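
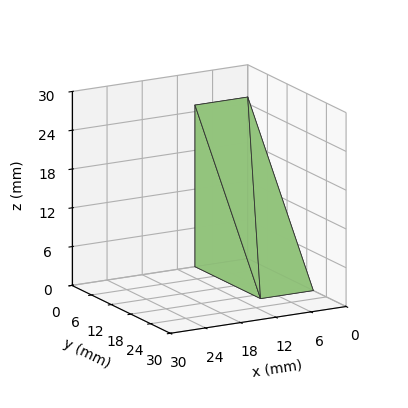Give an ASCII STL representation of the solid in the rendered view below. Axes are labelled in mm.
Reading the render: the shape is a wedge (ramp): 9 × 20 mm base, rising to 25 mm along the y=0 edge and sloping linearly to z=0 at y=20 (dimensions read to the nearest mm from the axis ticks). For the STL, each face is triangulated and given an outward normal.

solid part
  facet normal 0.0000 0.0000 -1.0000
    outer loop
      vertex 9.0 20.0 0.0
      vertex 9.0 0.0 0.0
      vertex 0.0 0.0 0.0
    endloop
  endfacet
  facet normal 0.0000 0.0000 -1.0000
    outer loop
      vertex 0.0 20.0 0.0
      vertex 9.0 20.0 0.0
      vertex 0.0 0.0 0.0
    endloop
  endfacet
  facet normal 0.0000 -1.0000 0.0000
    outer loop
      vertex 0.0 0.0 0.0
      vertex 9.0 0.0 0.0
      vertex 9.0 0.0 25.0
    endloop
  endfacet
  facet normal 0.0000 -1.0000 0.0000
    outer loop
      vertex 0.0 0.0 0.0
      vertex 9.0 0.0 25.0
      vertex 0.0 0.0 25.0
    endloop
  endfacet
  facet normal 0.0000 0.7809 0.6247
    outer loop
      vertex 0.0 0.0 25.0
      vertex 9.0 0.0 25.0
      vertex 9.0 20.0 0.0
    endloop
  endfacet
  facet normal 0.0000 0.7809 0.6247
    outer loop
      vertex 0.0 0.0 25.0
      vertex 9.0 20.0 0.0
      vertex 0.0 20.0 0.0
    endloop
  endfacet
  facet normal -1.0000 0.0000 0.0000
    outer loop
      vertex 0.0 0.0 25.0
      vertex 0.0 20.0 0.0
      vertex 0.0 0.0 0.0
    endloop
  endfacet
  facet normal 1.0000 0.0000 0.0000
    outer loop
      vertex 9.0 0.0 0.0
      vertex 9.0 20.0 0.0
      vertex 9.0 0.0 25.0
    endloop
  endfacet
endsolid part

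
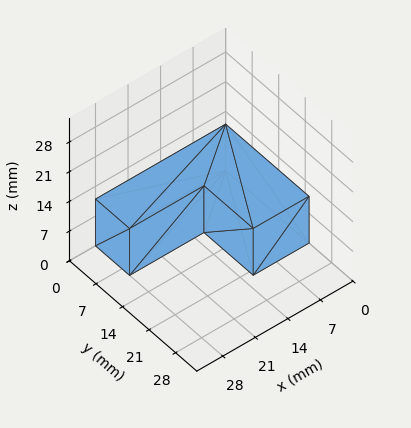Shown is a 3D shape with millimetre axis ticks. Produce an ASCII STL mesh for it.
Reading the render: the shape is an L-shaped prism: outer 28 × 22 mm, arm thicknesses ≈ 9 mm (horizontal) and 12 mm (vertical), extruded 11 mm in z (dimensions read to the nearest mm from the axis ticks). For the STL, each face is triangulated and given an outward normal.

solid part
  facet normal 0.0000 0.0000 -1.0000
    outer loop
      vertex 28.000 9.000 0.000
      vertex 28.000 0.000 0.000
      vertex 0.000 0.000 0.000
    endloop
  endfacet
  facet normal 0.0000 0.0000 -1.0000
    outer loop
      vertex 12.000 9.000 0.000
      vertex 28.000 9.000 0.000
      vertex 0.000 0.000 0.000
    endloop
  endfacet
  facet normal 0.0000 0.0000 -1.0000
    outer loop
      vertex 12.000 22.000 0.000
      vertex 12.000 9.000 0.000
      vertex 0.000 0.000 0.000
    endloop
  endfacet
  facet normal 0.0000 0.0000 -1.0000
    outer loop
      vertex 0.000 22.000 0.000
      vertex 12.000 22.000 0.000
      vertex 0.000 0.000 0.000
    endloop
  endfacet
  facet normal 0.0000 0.0000 1.0000
    outer loop
      vertex 0.000 0.000 11.000
      vertex 28.000 0.000 11.000
      vertex 28.000 9.000 11.000
    endloop
  endfacet
  facet normal 0.0000 0.0000 1.0000
    outer loop
      vertex 0.000 0.000 11.000
      vertex 28.000 9.000 11.000
      vertex 12.000 9.000 11.000
    endloop
  endfacet
  facet normal 0.0000 0.0000 1.0000
    outer loop
      vertex 0.000 0.000 11.000
      vertex 12.000 9.000 11.000
      vertex 12.000 22.000 11.000
    endloop
  endfacet
  facet normal 0.0000 0.0000 1.0000
    outer loop
      vertex 0.000 0.000 11.000
      vertex 12.000 22.000 11.000
      vertex 0.000 22.000 11.000
    endloop
  endfacet
  facet normal 0.0000 -1.0000 0.0000
    outer loop
      vertex 0.000 0.000 0.000
      vertex 28.000 0.000 0.000
      vertex 28.000 0.000 11.000
    endloop
  endfacet
  facet normal 0.0000 -1.0000 0.0000
    outer loop
      vertex 0.000 0.000 0.000
      vertex 28.000 0.000 11.000
      vertex 0.000 0.000 11.000
    endloop
  endfacet
  facet normal 1.0000 0.0000 0.0000
    outer loop
      vertex 28.000 0.000 0.000
      vertex 28.000 9.000 0.000
      vertex 28.000 9.000 11.000
    endloop
  endfacet
  facet normal 1.0000 0.0000 0.0000
    outer loop
      vertex 28.000 0.000 0.000
      vertex 28.000 9.000 11.000
      vertex 28.000 0.000 11.000
    endloop
  endfacet
  facet normal 0.0000 1.0000 0.0000
    outer loop
      vertex 28.000 9.000 0.000
      vertex 12.000 9.000 0.000
      vertex 12.000 9.000 11.000
    endloop
  endfacet
  facet normal 0.0000 1.0000 0.0000
    outer loop
      vertex 28.000 9.000 0.000
      vertex 12.000 9.000 11.000
      vertex 28.000 9.000 11.000
    endloop
  endfacet
  facet normal 1.0000 0.0000 0.0000
    outer loop
      vertex 12.000 9.000 0.000
      vertex 12.000 22.000 0.000
      vertex 12.000 22.000 11.000
    endloop
  endfacet
  facet normal 1.0000 0.0000 0.0000
    outer loop
      vertex 12.000 9.000 0.000
      vertex 12.000 22.000 11.000
      vertex 12.000 9.000 11.000
    endloop
  endfacet
  facet normal 0.0000 1.0000 0.0000
    outer loop
      vertex 12.000 22.000 0.000
      vertex 0.000 22.000 0.000
      vertex 0.000 22.000 11.000
    endloop
  endfacet
  facet normal 0.0000 1.0000 0.0000
    outer loop
      vertex 12.000 22.000 0.000
      vertex 0.000 22.000 11.000
      vertex 12.000 22.000 11.000
    endloop
  endfacet
  facet normal -1.0000 0.0000 0.0000
    outer loop
      vertex 0.000 22.000 0.000
      vertex 0.000 0.000 0.000
      vertex 0.000 0.000 11.000
    endloop
  endfacet
  facet normal -1.0000 0.0000 0.0000
    outer loop
      vertex 0.000 22.000 0.000
      vertex 0.000 0.000 11.000
      vertex 0.000 22.000 11.000
    endloop
  endfacet
endsolid part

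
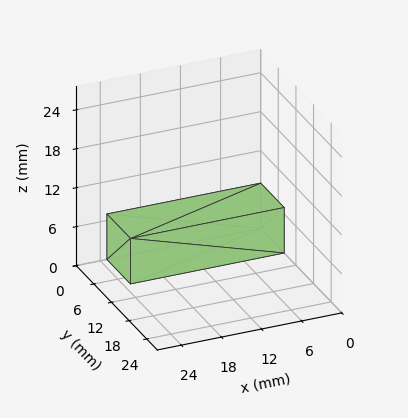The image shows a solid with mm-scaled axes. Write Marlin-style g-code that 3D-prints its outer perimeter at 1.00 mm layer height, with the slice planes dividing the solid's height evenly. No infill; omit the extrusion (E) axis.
Reading the render: the shape is a rectangular box, roughly 23 × 8 mm footprint and 7 mm tall (dimensions read to the nearest mm from the axis ticks). For the g-code, the solid's height is divided into equal slices at the stated Δz and each level perimeter traced with G1 moves after a G0 lift.

; perimeter-only toolpath
G21 ; units = mm
G90 ; absolute positioning
G28 ; home
; layer 1
G0 Z1.00
G0 X0.00 Y0.00
G1 X23.00 Y0.00
G1 X23.00 Y8.00
G1 X0.00 Y8.00
G1 X0.00 Y0.00
; layer 2
G0 Z2.00
G0 X0.00 Y0.00
G1 X23.00 Y0.00
G1 X23.00 Y8.00
G1 X0.00 Y8.00
G1 X0.00 Y0.00
; layer 3
G0 Z3.00
G0 X0.00 Y0.00
G1 X23.00 Y0.00
G1 X23.00 Y8.00
G1 X0.00 Y8.00
G1 X0.00 Y0.00
; layer 4
G0 Z4.00
G0 X0.00 Y0.00
G1 X23.00 Y0.00
G1 X23.00 Y8.00
G1 X0.00 Y8.00
G1 X0.00 Y0.00
; layer 5
G0 Z5.00
G0 X0.00 Y0.00
G1 X23.00 Y0.00
G1 X23.00 Y8.00
G1 X0.00 Y8.00
G1 X0.00 Y0.00
; layer 6
G0 Z6.00
G0 X0.00 Y0.00
G1 X23.00 Y0.00
G1 X23.00 Y8.00
G1 X0.00 Y8.00
G1 X0.00 Y0.00
; layer 7
G0 Z7.00
G0 X0.00 Y0.00
G1 X23.00 Y0.00
G1 X23.00 Y8.00
G1 X0.00 Y8.00
G1 X0.00 Y0.00
M2 ; end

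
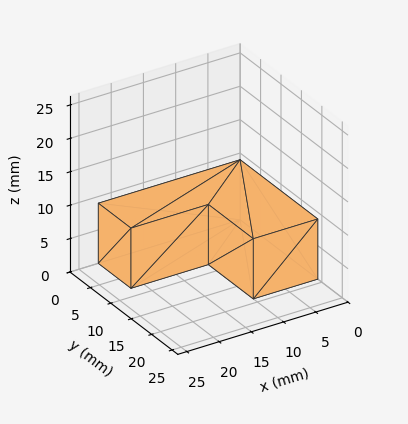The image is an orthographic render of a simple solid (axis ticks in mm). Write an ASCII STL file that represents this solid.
Reading the render: the shape is an L-shaped prism: outer 22 × 19 mm, arm thicknesses ≈ 8 mm (horizontal) and 10 mm (vertical), extruded 9 mm in z (dimensions read to the nearest mm from the axis ticks). For the STL, each face is triangulated and given an outward normal.

solid part
  facet normal 0.0000 0.0000 -1.0000
    outer loop
      vertex 22.0 8.0 0.0
      vertex 22.0 0.0 0.0
      vertex 0.0 0.0 0.0
    endloop
  endfacet
  facet normal 0.0000 0.0000 -1.0000
    outer loop
      vertex 10.0 8.0 0.0
      vertex 22.0 8.0 0.0
      vertex 0.0 0.0 0.0
    endloop
  endfacet
  facet normal 0.0000 0.0000 -1.0000
    outer loop
      vertex 10.0 19.0 0.0
      vertex 10.0 8.0 0.0
      vertex 0.0 0.0 0.0
    endloop
  endfacet
  facet normal 0.0000 0.0000 -1.0000
    outer loop
      vertex 0.0 19.0 0.0
      vertex 10.0 19.0 0.0
      vertex 0.0 0.0 0.0
    endloop
  endfacet
  facet normal 0.0000 0.0000 1.0000
    outer loop
      vertex 0.0 0.0 9.0
      vertex 22.0 0.0 9.0
      vertex 22.0 8.0 9.0
    endloop
  endfacet
  facet normal 0.0000 0.0000 1.0000
    outer loop
      vertex 0.0 0.0 9.0
      vertex 22.0 8.0 9.0
      vertex 10.0 8.0 9.0
    endloop
  endfacet
  facet normal 0.0000 0.0000 1.0000
    outer loop
      vertex 0.0 0.0 9.0
      vertex 10.0 8.0 9.0
      vertex 10.0 19.0 9.0
    endloop
  endfacet
  facet normal 0.0000 0.0000 1.0000
    outer loop
      vertex 0.0 0.0 9.0
      vertex 10.0 19.0 9.0
      vertex 0.0 19.0 9.0
    endloop
  endfacet
  facet normal 0.0000 -1.0000 0.0000
    outer loop
      vertex 0.0 0.0 0.0
      vertex 22.0 0.0 0.0
      vertex 22.0 0.0 9.0
    endloop
  endfacet
  facet normal 0.0000 -1.0000 0.0000
    outer loop
      vertex 0.0 0.0 0.0
      vertex 22.0 0.0 9.0
      vertex 0.0 0.0 9.0
    endloop
  endfacet
  facet normal 1.0000 0.0000 0.0000
    outer loop
      vertex 22.0 0.0 0.0
      vertex 22.0 8.0 0.0
      vertex 22.0 8.0 9.0
    endloop
  endfacet
  facet normal 1.0000 0.0000 0.0000
    outer loop
      vertex 22.0 0.0 0.0
      vertex 22.0 8.0 9.0
      vertex 22.0 0.0 9.0
    endloop
  endfacet
  facet normal 0.0000 1.0000 0.0000
    outer loop
      vertex 22.0 8.0 0.0
      vertex 10.0 8.0 0.0
      vertex 10.0 8.0 9.0
    endloop
  endfacet
  facet normal 0.0000 1.0000 0.0000
    outer loop
      vertex 22.0 8.0 0.0
      vertex 10.0 8.0 9.0
      vertex 22.0 8.0 9.0
    endloop
  endfacet
  facet normal 1.0000 0.0000 0.0000
    outer loop
      vertex 10.0 8.0 0.0
      vertex 10.0 19.0 0.0
      vertex 10.0 19.0 9.0
    endloop
  endfacet
  facet normal 1.0000 0.0000 0.0000
    outer loop
      vertex 10.0 8.0 0.0
      vertex 10.0 19.0 9.0
      vertex 10.0 8.0 9.0
    endloop
  endfacet
  facet normal 0.0000 1.0000 0.0000
    outer loop
      vertex 10.0 19.0 0.0
      vertex 0.0 19.0 0.0
      vertex 0.0 19.0 9.0
    endloop
  endfacet
  facet normal 0.0000 1.0000 0.0000
    outer loop
      vertex 10.0 19.0 0.0
      vertex 0.0 19.0 9.0
      vertex 10.0 19.0 9.0
    endloop
  endfacet
  facet normal -1.0000 0.0000 0.0000
    outer loop
      vertex 0.0 19.0 0.0
      vertex 0.0 0.0 0.0
      vertex 0.0 0.0 9.0
    endloop
  endfacet
  facet normal -1.0000 0.0000 0.0000
    outer loop
      vertex 0.0 19.0 0.0
      vertex 0.0 0.0 9.0
      vertex 0.0 19.0 9.0
    endloop
  endfacet
endsolid part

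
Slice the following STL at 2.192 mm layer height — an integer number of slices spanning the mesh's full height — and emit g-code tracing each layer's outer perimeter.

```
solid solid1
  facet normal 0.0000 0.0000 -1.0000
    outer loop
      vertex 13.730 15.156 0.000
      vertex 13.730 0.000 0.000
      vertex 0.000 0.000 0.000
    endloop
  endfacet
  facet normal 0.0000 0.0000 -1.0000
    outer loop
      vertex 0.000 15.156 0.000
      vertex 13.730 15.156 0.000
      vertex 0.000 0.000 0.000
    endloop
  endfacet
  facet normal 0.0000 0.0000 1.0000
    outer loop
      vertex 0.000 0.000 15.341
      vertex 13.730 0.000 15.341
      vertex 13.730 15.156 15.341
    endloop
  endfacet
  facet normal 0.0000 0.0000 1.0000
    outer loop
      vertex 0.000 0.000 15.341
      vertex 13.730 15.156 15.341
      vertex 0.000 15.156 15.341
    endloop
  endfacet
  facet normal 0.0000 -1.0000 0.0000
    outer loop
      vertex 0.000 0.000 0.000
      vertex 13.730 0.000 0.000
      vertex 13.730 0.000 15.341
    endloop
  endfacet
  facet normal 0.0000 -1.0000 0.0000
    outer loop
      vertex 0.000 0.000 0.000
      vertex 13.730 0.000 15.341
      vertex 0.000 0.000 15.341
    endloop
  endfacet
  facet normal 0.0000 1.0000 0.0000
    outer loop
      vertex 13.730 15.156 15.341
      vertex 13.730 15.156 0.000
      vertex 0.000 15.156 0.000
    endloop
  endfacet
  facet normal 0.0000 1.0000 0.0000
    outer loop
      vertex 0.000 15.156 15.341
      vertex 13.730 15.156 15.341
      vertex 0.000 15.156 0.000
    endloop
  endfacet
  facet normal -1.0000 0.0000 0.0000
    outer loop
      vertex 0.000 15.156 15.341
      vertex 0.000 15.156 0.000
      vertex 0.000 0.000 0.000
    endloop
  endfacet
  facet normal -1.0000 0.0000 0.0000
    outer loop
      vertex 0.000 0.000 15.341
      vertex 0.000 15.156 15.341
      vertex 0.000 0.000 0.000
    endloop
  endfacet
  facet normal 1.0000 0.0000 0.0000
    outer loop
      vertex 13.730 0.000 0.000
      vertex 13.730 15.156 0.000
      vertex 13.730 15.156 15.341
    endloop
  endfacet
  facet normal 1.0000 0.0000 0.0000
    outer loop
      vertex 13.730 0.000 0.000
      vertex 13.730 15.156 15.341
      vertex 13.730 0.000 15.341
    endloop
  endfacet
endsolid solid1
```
; perimeter-only toolpath
G21 ; units = mm
G90 ; absolute positioning
G28 ; home
; layer 1
G0 Z2.192
G0 X0.000 Y0.000
G1 X13.730 Y0.000
G1 X13.730 Y15.156
G1 X0.000 Y15.156
G1 X0.000 Y0.000
; layer 2
G0 Z4.383
G0 X0.000 Y0.000
G1 X13.730 Y0.000
G1 X13.730 Y15.156
G1 X0.000 Y15.156
G1 X0.000 Y0.000
; layer 3
G0 Z6.575
G0 X0.000 Y0.000
G1 X13.730 Y0.000
G1 X13.730 Y15.156
G1 X0.000 Y15.156
G1 X0.000 Y0.000
; layer 4
G0 Z8.766
G0 X0.000 Y0.000
G1 X13.730 Y0.000
G1 X13.730 Y15.156
G1 X0.000 Y15.156
G1 X0.000 Y0.000
; layer 5
G0 Z10.958
G0 X0.000 Y0.000
G1 X13.730 Y0.000
G1 X13.730 Y15.156
G1 X0.000 Y15.156
G1 X0.000 Y0.000
; layer 6
G0 Z13.149
G0 X0.000 Y0.000
G1 X13.730 Y0.000
G1 X13.730 Y15.156
G1 X0.000 Y15.156
G1 X0.000 Y0.000
; layer 7
G0 Z15.341
G0 X0.000 Y0.000
G1 X13.730 Y0.000
G1 X13.730 Y15.156
G1 X0.000 Y15.156
G1 X0.000 Y0.000
M2 ; end

The solid is a rectangular box, roughly 13.7 × 15.2 mm footprint and 15.3 mm tall. Slicing at Δz = 2.192 mm — 7 equal slices spanning the solid's height, so layer i sits at z = i·h/7 — gives 7 non-empty perimeters. Each is a 4-segment closed polygon; G0 lifts to the layer z and rapids to the start vertex, then G1 traces the edges.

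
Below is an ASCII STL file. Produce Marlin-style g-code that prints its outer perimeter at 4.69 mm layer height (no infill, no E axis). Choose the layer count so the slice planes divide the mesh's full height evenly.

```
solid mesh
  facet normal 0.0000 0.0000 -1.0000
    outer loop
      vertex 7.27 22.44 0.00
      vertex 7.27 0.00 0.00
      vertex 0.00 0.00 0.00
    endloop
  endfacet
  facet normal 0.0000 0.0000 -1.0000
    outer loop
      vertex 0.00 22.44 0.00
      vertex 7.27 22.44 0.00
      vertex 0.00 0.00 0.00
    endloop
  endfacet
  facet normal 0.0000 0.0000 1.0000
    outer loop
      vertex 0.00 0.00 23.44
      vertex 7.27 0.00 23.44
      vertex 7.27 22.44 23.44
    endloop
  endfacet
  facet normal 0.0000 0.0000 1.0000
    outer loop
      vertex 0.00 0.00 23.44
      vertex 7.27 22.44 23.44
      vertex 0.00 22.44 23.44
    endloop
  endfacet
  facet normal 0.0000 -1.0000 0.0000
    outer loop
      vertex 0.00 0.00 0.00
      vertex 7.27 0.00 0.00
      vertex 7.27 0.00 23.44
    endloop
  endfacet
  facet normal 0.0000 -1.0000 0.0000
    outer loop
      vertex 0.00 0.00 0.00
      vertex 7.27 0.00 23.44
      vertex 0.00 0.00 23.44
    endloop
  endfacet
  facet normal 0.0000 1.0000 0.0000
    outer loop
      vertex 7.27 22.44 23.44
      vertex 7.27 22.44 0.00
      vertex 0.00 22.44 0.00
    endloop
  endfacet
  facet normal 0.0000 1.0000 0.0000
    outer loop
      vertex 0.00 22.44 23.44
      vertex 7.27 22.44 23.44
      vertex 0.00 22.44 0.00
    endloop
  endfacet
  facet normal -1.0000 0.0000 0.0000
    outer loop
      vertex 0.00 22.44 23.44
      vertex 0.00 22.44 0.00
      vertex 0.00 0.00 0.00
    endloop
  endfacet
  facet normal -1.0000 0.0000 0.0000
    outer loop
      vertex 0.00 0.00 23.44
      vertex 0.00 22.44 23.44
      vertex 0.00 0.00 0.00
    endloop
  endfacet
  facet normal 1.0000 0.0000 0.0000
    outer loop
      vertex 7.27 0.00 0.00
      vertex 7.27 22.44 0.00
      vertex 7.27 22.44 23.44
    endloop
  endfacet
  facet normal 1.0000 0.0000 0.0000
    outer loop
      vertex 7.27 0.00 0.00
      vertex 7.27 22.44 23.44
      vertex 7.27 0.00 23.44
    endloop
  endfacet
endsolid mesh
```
; perimeter-only toolpath
G21 ; units = mm
G90 ; absolute positioning
G28 ; home
; layer 1
G0 Z4.69
G0 X0.00 Y0.00
G1 X7.27 Y0.00
G1 X7.27 Y22.44
G1 X0.00 Y22.44
G1 X0.00 Y0.00
; layer 2
G0 Z9.38
G0 X0.00 Y0.00
G1 X7.27 Y0.00
G1 X7.27 Y22.44
G1 X0.00 Y22.44
G1 X0.00 Y0.00
; layer 3
G0 Z14.06
G0 X0.00 Y0.00
G1 X7.27 Y0.00
G1 X7.27 Y22.44
G1 X0.00 Y22.44
G1 X0.00 Y0.00
; layer 4
G0 Z18.75
G0 X0.00 Y0.00
G1 X7.27 Y0.00
G1 X7.27 Y22.44
G1 X0.00 Y22.44
G1 X0.00 Y0.00
; layer 5
G0 Z23.44
G0 X0.00 Y0.00
G1 X7.27 Y0.00
G1 X7.27 Y22.44
G1 X0.00 Y22.44
G1 X0.00 Y0.00
M2 ; end

The solid is a rectangular box, roughly 7.27 × 22.4 mm footprint and 23.4 mm tall. Slicing at Δz = 4.69 mm — 5 equal slices spanning the solid's height, so layer i sits at z = i·h/5 — gives 5 non-empty perimeters. Each is a 4-segment closed polygon; G0 lifts to the layer z and rapids to the start vertex, then G1 traces the edges.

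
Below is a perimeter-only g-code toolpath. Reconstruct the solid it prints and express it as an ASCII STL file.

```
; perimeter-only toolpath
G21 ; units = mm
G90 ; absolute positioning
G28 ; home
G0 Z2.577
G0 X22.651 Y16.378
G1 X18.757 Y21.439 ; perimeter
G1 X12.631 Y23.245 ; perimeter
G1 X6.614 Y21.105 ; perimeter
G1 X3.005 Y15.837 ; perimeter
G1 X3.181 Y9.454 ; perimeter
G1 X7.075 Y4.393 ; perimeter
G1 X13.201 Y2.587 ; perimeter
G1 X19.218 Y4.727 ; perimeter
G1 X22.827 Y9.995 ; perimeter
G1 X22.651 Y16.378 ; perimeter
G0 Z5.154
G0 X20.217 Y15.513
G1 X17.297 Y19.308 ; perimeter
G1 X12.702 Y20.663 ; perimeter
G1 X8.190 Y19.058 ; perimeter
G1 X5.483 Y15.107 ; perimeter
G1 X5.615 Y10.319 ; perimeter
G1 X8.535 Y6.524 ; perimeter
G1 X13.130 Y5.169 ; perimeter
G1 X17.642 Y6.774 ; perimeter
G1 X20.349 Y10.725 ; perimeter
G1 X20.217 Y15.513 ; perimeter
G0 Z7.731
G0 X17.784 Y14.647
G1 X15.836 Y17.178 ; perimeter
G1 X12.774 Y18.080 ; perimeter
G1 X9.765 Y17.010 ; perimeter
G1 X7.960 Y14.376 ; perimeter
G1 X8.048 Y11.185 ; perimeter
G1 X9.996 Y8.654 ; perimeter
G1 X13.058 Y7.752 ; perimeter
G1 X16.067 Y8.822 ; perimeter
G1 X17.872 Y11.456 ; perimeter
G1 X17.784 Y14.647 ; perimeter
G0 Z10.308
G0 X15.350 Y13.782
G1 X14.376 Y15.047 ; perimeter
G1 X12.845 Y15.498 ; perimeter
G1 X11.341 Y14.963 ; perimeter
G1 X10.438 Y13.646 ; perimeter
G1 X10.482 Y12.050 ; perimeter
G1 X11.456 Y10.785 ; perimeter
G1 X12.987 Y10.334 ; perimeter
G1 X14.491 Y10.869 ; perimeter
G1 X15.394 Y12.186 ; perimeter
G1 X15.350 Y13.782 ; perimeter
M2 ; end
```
solid part
  facet normal 0.0000 0.0000 -1.0000
    outer loop
      vertex 12.560 25.827 0.000
      vertex 20.217 23.570 0.000
      vertex 25.085 17.244 0.000
    endloop
  endfacet
  facet normal 0.0000 0.0000 -1.0000
    outer loop
      vertex 5.039 23.152 0.000
      vertex 12.560 25.827 0.000
      vertex 25.085 17.244 0.000
    endloop
  endfacet
  facet normal 0.0000 0.0000 -1.0000
    outer loop
      vertex 0.527 16.567 0.000
      vertex 5.039 23.152 0.000
      vertex 25.085 17.244 0.000
    endloop
  endfacet
  facet normal 0.0000 0.0000 -1.0000
    outer loop
      vertex 0.747 8.588 0.000
      vertex 0.527 16.567 0.000
      vertex 25.085 17.244 0.000
    endloop
  endfacet
  facet normal 0.0000 0.0000 -1.0000
    outer loop
      vertex 5.615 2.262 0.000
      vertex 0.747 8.588 0.000
      vertex 25.085 17.244 0.000
    endloop
  endfacet
  facet normal 0.0000 0.0000 -1.0000
    outer loop
      vertex 13.272 0.005 0.000
      vertex 5.615 2.262 0.000
      vertex 25.085 17.244 0.000
    endloop
  endfacet
  facet normal 0.0000 0.0000 -1.0000
    outer loop
      vertex 20.793 2.680 0.000
      vertex 13.272 0.005 0.000
      vertex 25.085 17.244 0.000
    endloop
  endfacet
  facet normal 0.0000 0.0000 -1.0000
    outer loop
      vertex 25.305 9.265 0.000
      vertex 20.793 2.680 0.000
      vertex 25.085 17.244 0.000
    endloop
  endfacet
  facet normal 0.5736 0.4414 0.6900
    outer loop
      vertex 25.085 17.244 0.000
      vertex 20.217 23.570 0.000
      vertex 12.916 12.916 12.885
    endloop
  endfacet
  facet normal 0.2046 0.6943 0.6900
    outer loop
      vertex 20.217 23.570 0.000
      vertex 12.560 25.827 0.000
      vertex 12.916 12.916 12.885
    endloop
  endfacet
  facet normal -0.2425 0.6819 0.6900
    outer loop
      vertex 12.560 25.827 0.000
      vertex 5.039 23.152 0.000
      vertex 12.916 12.916 12.885
    endloop
  endfacet
  facet normal -0.5971 0.4091 0.6900
    outer loop
      vertex 5.039 23.152 0.000
      vertex 0.527 16.567 0.000
      vertex 12.916 12.916 12.885
    endloop
  endfacet
  facet normal -0.7235 -0.0199 0.6900
    outer loop
      vertex 0.527 16.567 0.000
      vertex 0.747 8.588 0.000
      vertex 12.916 12.916 12.885
    endloop
  endfacet
  facet normal -0.5736 -0.4414 0.6900
    outer loop
      vertex 0.747 8.588 0.000
      vertex 5.615 2.262 0.000
      vertex 12.916 12.916 12.885
    endloop
  endfacet
  facet normal -0.2046 -0.6943 0.6900
    outer loop
      vertex 5.615 2.262 0.000
      vertex 13.272 0.005 0.000
      vertex 12.916 12.916 12.885
    endloop
  endfacet
  facet normal 0.2425 -0.6819 0.6900
    outer loop
      vertex 13.272 0.005 0.000
      vertex 20.793 2.680 0.000
      vertex 12.916 12.916 12.885
    endloop
  endfacet
  facet normal 0.5971 -0.4091 0.6900
    outer loop
      vertex 20.793 2.680 0.000
      vertex 25.305 9.265 0.000
      vertex 12.916 12.916 12.885
    endloop
  endfacet
  facet normal 0.7235 0.0199 0.6900
    outer loop
      vertex 25.305 9.265 0.000
      vertex 25.085 17.244 0.000
      vertex 12.916 12.916 12.885
    endloop
  endfacet
endsolid part

The G0 Z moves step by Δz≈2.577 mm. The G1 loops shrink linearly with z, so the solid tapers from its base footprint up to z≈12.9. Closing with a flat bottom cap and the tapered top and triangulating gives 18 facets — a regular 10-sided pyramid, base circumscribed radius ≈ 12.9 mm, apex at z ≈ 12.9 mm.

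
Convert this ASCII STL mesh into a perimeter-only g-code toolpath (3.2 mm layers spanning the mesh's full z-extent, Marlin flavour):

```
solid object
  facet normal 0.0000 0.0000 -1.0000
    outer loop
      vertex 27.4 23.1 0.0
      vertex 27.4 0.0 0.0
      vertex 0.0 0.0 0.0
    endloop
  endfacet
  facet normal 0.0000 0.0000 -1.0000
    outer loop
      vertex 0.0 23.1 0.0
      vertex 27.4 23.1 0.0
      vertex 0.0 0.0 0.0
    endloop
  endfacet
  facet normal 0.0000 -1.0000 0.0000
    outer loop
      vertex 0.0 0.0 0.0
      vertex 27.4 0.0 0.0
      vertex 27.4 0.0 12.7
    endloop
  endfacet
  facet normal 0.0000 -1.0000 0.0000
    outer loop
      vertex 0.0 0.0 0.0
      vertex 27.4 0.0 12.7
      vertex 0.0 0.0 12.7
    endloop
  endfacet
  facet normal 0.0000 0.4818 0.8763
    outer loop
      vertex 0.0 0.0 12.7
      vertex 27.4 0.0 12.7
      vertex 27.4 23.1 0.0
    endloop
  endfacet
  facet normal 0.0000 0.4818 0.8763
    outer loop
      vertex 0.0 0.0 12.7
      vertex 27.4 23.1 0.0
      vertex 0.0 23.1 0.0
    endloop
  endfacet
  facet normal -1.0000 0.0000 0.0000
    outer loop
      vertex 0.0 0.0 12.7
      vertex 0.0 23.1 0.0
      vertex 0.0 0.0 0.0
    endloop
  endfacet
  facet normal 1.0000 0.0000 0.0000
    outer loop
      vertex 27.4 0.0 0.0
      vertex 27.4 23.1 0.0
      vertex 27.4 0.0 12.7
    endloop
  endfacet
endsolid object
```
; perimeter-only toolpath
G21 ; units = mm
G90 ; absolute positioning
G28 ; home
; layer 1
G0 Z3.2
G0 X0.0 Y0.0
G1 X27.4 Y0.0
G1 X27.4 Y17.3
G1 X0.0 Y17.3
G1 X0.0 Y0.0
; layer 2
G0 Z6.3
G0 X0.0 Y0.0
G1 X27.4 Y0.0
G1 X27.4 Y11.6
G1 X0.0 Y11.6
G1 X0.0 Y0.0
; layer 3
G0 Z9.5
G0 X0.0 Y0.0
G1 X27.4 Y0.0
G1 X27.4 Y5.8
G1 X0.0 Y5.8
G1 X0.0 Y0.0
M2 ; end

The solid is a wedge (ramp): 27.4 × 23.1 mm base, rising to 12.7 mm along the y=0 edge and sloping linearly to z=0 at y=23.1. Slicing at Δz = 3.2 mm — 4 equal slices spanning the solid's height, so layer i sits at z = i·h/4 — gives 3 non-empty perimeters. Each is a 4-segment closed polygon; G0 lifts to the layer z and rapids to the start vertex, then G1 traces the edges. The cross-section shrinks linearly with z (the slice at the apex is degenerate and omitted).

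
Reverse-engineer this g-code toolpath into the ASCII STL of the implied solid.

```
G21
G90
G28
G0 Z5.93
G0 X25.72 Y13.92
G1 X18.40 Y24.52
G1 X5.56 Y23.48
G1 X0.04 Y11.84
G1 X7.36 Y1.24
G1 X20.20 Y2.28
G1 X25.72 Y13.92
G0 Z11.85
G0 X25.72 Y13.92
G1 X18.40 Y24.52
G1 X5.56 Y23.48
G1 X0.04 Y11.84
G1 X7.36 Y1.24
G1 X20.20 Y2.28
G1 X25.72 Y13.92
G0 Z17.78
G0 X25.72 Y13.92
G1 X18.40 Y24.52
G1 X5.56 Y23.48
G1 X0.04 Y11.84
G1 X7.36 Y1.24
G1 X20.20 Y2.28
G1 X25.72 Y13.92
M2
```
solid part
  facet normal 0.0000 0.0000 -1.0000
    outer loop
      vertex 5.56 23.48 0.00
      vertex 18.40 24.52 0.00
      vertex 25.72 13.92 0.00
    endloop
  endfacet
  facet normal 0.0000 0.0000 -1.0000
    outer loop
      vertex 0.04 11.84 0.00
      vertex 5.56 23.48 0.00
      vertex 25.72 13.92 0.00
    endloop
  endfacet
  facet normal 0.0000 0.0000 -1.0000
    outer loop
      vertex 7.36 1.24 0.00
      vertex 0.04 11.84 0.00
      vertex 25.72 13.92 0.00
    endloop
  endfacet
  facet normal 0.0000 0.0000 -1.0000
    outer loop
      vertex 20.20 2.28 0.00
      vertex 7.36 1.24 0.00
      vertex 25.72 13.92 0.00
    endloop
  endfacet
  facet normal 0.0000 0.0000 1.0000
    outer loop
      vertex 25.72 13.92 17.78
      vertex 18.40 24.52 17.78
      vertex 5.56 23.48 17.78
    endloop
  endfacet
  facet normal 0.0000 0.0000 1.0000
    outer loop
      vertex 25.72 13.92 17.78
      vertex 5.56 23.48 17.78
      vertex 0.04 11.84 17.78
    endloop
  endfacet
  facet normal 0.0000 0.0000 1.0000
    outer loop
      vertex 25.72 13.92 17.78
      vertex 0.04 11.84 17.78
      vertex 7.36 1.24 17.78
    endloop
  endfacet
  facet normal 0.0000 0.0000 1.0000
    outer loop
      vertex 25.72 13.92 17.78
      vertex 7.36 1.24 17.78
      vertex 20.20 2.28 17.78
    endloop
  endfacet
  facet normal 0.8229 0.5682 0.0000
    outer loop
      vertex 25.72 13.92 0.00
      vertex 18.40 24.52 0.00
      vertex 18.40 24.52 17.78
    endloop
  endfacet
  facet normal 0.8229 0.5682 0.0000
    outer loop
      vertex 25.72 13.92 0.00
      vertex 18.40 24.52 17.78
      vertex 25.72 13.92 17.78
    endloop
  endfacet
  facet normal -0.0807 0.9967 0.0000
    outer loop
      vertex 18.40 24.52 0.00
      vertex 5.56 23.48 0.00
      vertex 5.56 23.48 17.78
    endloop
  endfacet
  facet normal -0.0807 0.9967 0.0000
    outer loop
      vertex 18.40 24.52 0.00
      vertex 5.56 23.48 17.78
      vertex 18.40 24.52 17.78
    endloop
  endfacet
  facet normal -0.9035 0.4285 0.0000
    outer loop
      vertex 5.56 23.48 0.00
      vertex 0.04 11.84 0.00
      vertex 0.04 11.84 17.78
    endloop
  endfacet
  facet normal -0.9035 0.4285 0.0000
    outer loop
      vertex 5.56 23.48 0.00
      vertex 0.04 11.84 17.78
      vertex 5.56 23.48 17.78
    endloop
  endfacet
  facet normal -0.8229 -0.5682 0.0000
    outer loop
      vertex 0.04 11.84 0.00
      vertex 7.36 1.24 0.00
      vertex 7.36 1.24 17.78
    endloop
  endfacet
  facet normal -0.8229 -0.5682 0.0000
    outer loop
      vertex 0.04 11.84 0.00
      vertex 7.36 1.24 17.78
      vertex 0.04 11.84 17.78
    endloop
  endfacet
  facet normal 0.0807 -0.9967 0.0000
    outer loop
      vertex 7.36 1.24 0.00
      vertex 20.20 2.28 0.00
      vertex 20.20 2.28 17.78
    endloop
  endfacet
  facet normal 0.0807 -0.9967 0.0000
    outer loop
      vertex 7.36 1.24 0.00
      vertex 20.20 2.28 17.78
      vertex 7.36 1.24 17.78
    endloop
  endfacet
  facet normal 0.9035 -0.4285 0.0000
    outer loop
      vertex 20.20 2.28 0.00
      vertex 25.72 13.92 0.00
      vertex 25.72 13.92 17.78
    endloop
  endfacet
  facet normal 0.9035 -0.4285 0.0000
    outer loop
      vertex 20.20 2.28 0.00
      vertex 25.72 13.92 17.78
      vertex 20.20 2.28 17.78
    endloop
  endfacet
endsolid part

The G0 Z moves step by Δz≈5.93 mm. Every layer's G1 loop is the same polygon, so the solid is a straight extrusion of it from z=0 to z≈17.8. Closing with flat bottom and top caps and triangulating gives 20 facets — a regular 6-sided prism (a cylinder approximated with 6 flat sides), circumscribed radius ≈ 12.9 mm, height ≈ 17.8 mm.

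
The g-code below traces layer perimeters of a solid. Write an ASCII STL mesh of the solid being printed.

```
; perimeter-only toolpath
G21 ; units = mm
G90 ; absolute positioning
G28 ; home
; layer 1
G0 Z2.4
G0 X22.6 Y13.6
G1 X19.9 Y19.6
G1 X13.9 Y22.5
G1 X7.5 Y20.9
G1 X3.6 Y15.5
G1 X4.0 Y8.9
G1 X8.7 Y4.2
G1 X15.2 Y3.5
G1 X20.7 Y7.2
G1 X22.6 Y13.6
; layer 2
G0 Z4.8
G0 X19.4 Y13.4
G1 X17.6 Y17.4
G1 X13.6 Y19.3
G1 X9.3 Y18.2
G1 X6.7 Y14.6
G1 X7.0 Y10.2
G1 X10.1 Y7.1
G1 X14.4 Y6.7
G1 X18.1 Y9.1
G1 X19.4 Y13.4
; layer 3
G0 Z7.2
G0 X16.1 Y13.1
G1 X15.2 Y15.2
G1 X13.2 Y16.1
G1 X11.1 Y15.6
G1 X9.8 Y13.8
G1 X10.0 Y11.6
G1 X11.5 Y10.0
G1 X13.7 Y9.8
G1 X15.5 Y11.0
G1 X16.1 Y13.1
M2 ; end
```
solid part
  facet normal 0.0000 0.0000 -1.0000
    outer loop
      vertex 14.2 25.7 0.0
      vertex 22.2 21.9 0.0
      vertex 25.8 13.8 0.0
    endloop
  endfacet
  facet normal 0.0000 0.0000 -1.0000
    outer loop
      vertex 5.7 23.6 0.0
      vertex 14.2 25.7 0.0
      vertex 25.8 13.8 0.0
    endloop
  endfacet
  facet normal 0.0000 0.0000 -1.0000
    outer loop
      vertex 0.5 16.4 0.0
      vertex 5.7 23.6 0.0
      vertex 25.8 13.8 0.0
    endloop
  endfacet
  facet normal 0.0000 0.0000 -1.0000
    outer loop
      vertex 1.1 7.6 0.0
      vertex 0.5 16.4 0.0
      vertex 25.8 13.8 0.0
    endloop
  endfacet
  facet normal 0.0000 0.0000 -1.0000
    outer loop
      vertex 7.3 1.3 0.0
      vertex 1.1 7.6 0.0
      vertex 25.8 13.8 0.0
    endloop
  endfacet
  facet normal 0.0000 0.0000 -1.0000
    outer loop
      vertex 16.0 0.4 0.0
      vertex 7.3 1.3 0.0
      vertex 25.8 13.8 0.0
    endloop
  endfacet
  facet normal 0.0000 0.0000 -1.0000
    outer loop
      vertex 23.3 5.3 0.0
      vertex 16.0 0.4 0.0
      vertex 25.8 13.8 0.0
    endloop
  endfacet
  facet normal 0.5664 0.2517 0.7847
    outer loop
      vertex 25.8 13.8 0.0
      vertex 22.2 21.9 0.0
      vertex 12.9 12.9 9.6
    endloop
  endfacet
  facet normal 0.2664 0.5609 0.7839
    outer loop
      vertex 22.2 21.9 0.0
      vertex 14.2 25.7 0.0
      vertex 12.9 12.9 9.6
    endloop
  endfacet
  facet normal -0.1490 0.6029 0.7838
    outer loop
      vertex 14.2 25.7 0.0
      vertex 5.7 23.6 0.0
      vertex 12.9 12.9 9.6
    endloop
  endfacet
  facet normal -0.5038 0.3639 0.7834
    outer loop
      vertex 5.7 23.6 0.0
      vertex 0.5 16.4 0.0
      vertex 12.9 12.9 9.6
    endloop
  endfacet
  facet normal -0.6190 -0.0422 0.7842
    outer loop
      vertex 0.5 16.4 0.0
      vertex 1.1 7.6 0.0
      vertex 12.9 12.9 9.6
    endloop
  endfacet
  facet normal -0.4424 -0.4353 0.7841
    outer loop
      vertex 1.1 7.6 0.0
      vertex 7.3 1.3 0.0
      vertex 12.9 12.9 9.6
    endloop
  endfacet
  facet normal -0.0639 -0.6178 0.7838
    outer loop
      vertex 7.3 1.3 0.0
      vertex 16.0 0.4 0.0
      vertex 12.9 12.9 9.6
    endloop
  endfacet
  facet normal 0.3463 -0.5159 0.7835
    outer loop
      vertex 16.0 0.4 0.0
      vertex 23.3 5.3 0.0
      vertex 12.9 12.9 9.6
    endloop
  endfacet
  facet normal 0.5956 -0.1752 0.7839
    outer loop
      vertex 23.3 5.3 0.0
      vertex 25.8 13.8 0.0
      vertex 12.9 12.9 9.6
    endloop
  endfacet
endsolid part

The G0 Z moves step by Δz≈2.4 mm. The G1 loops shrink linearly with z, so the solid tapers from its base footprint up to z≈9.6. Closing with a flat bottom cap and the tapered top and triangulating gives 16 facets — a regular 9-sided pyramid, base circumscribed radius ≈ 12.9 mm, apex at z ≈ 9.6 mm.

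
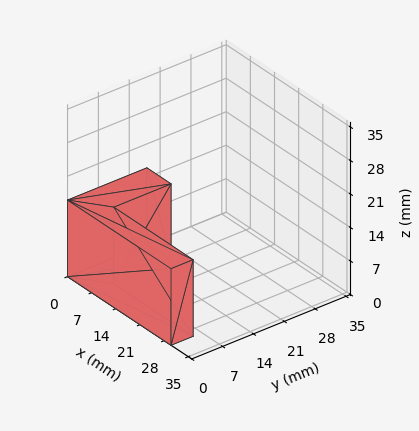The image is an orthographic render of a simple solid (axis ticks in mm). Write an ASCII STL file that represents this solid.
Reading the render: the shape is an L-shaped prism: outer 30 × 18 mm, arm thicknesses ≈ 5 mm (horizontal) and 7 mm (vertical), extruded 16 mm in z (dimensions read to the nearest mm from the axis ticks). For the STL, each face is triangulated and given an outward normal.

solid part
  facet normal 0.0000 0.0000 -1.0000
    outer loop
      vertex 30.0 5.0 0.0
      vertex 30.0 0.0 0.0
      vertex 0.0 0.0 0.0
    endloop
  endfacet
  facet normal 0.0000 0.0000 -1.0000
    outer loop
      vertex 7.0 5.0 0.0
      vertex 30.0 5.0 0.0
      vertex 0.0 0.0 0.0
    endloop
  endfacet
  facet normal 0.0000 0.0000 -1.0000
    outer loop
      vertex 7.0 18.0 0.0
      vertex 7.0 5.0 0.0
      vertex 0.0 0.0 0.0
    endloop
  endfacet
  facet normal 0.0000 0.0000 -1.0000
    outer loop
      vertex 0.0 18.0 0.0
      vertex 7.0 18.0 0.0
      vertex 0.0 0.0 0.0
    endloop
  endfacet
  facet normal 0.0000 0.0000 1.0000
    outer loop
      vertex 0.0 0.0 16.0
      vertex 30.0 0.0 16.0
      vertex 30.0 5.0 16.0
    endloop
  endfacet
  facet normal 0.0000 0.0000 1.0000
    outer loop
      vertex 0.0 0.0 16.0
      vertex 30.0 5.0 16.0
      vertex 7.0 5.0 16.0
    endloop
  endfacet
  facet normal 0.0000 0.0000 1.0000
    outer loop
      vertex 0.0 0.0 16.0
      vertex 7.0 5.0 16.0
      vertex 7.0 18.0 16.0
    endloop
  endfacet
  facet normal 0.0000 0.0000 1.0000
    outer loop
      vertex 0.0 0.0 16.0
      vertex 7.0 18.0 16.0
      vertex 0.0 18.0 16.0
    endloop
  endfacet
  facet normal 0.0000 -1.0000 0.0000
    outer loop
      vertex 0.0 0.0 0.0
      vertex 30.0 0.0 0.0
      vertex 30.0 0.0 16.0
    endloop
  endfacet
  facet normal 0.0000 -1.0000 0.0000
    outer loop
      vertex 0.0 0.0 0.0
      vertex 30.0 0.0 16.0
      vertex 0.0 0.0 16.0
    endloop
  endfacet
  facet normal 1.0000 0.0000 0.0000
    outer loop
      vertex 30.0 0.0 0.0
      vertex 30.0 5.0 0.0
      vertex 30.0 5.0 16.0
    endloop
  endfacet
  facet normal 1.0000 0.0000 0.0000
    outer loop
      vertex 30.0 0.0 0.0
      vertex 30.0 5.0 16.0
      vertex 30.0 0.0 16.0
    endloop
  endfacet
  facet normal 0.0000 1.0000 0.0000
    outer loop
      vertex 30.0 5.0 0.0
      vertex 7.0 5.0 0.0
      vertex 7.0 5.0 16.0
    endloop
  endfacet
  facet normal 0.0000 1.0000 0.0000
    outer loop
      vertex 30.0 5.0 0.0
      vertex 7.0 5.0 16.0
      vertex 30.0 5.0 16.0
    endloop
  endfacet
  facet normal 1.0000 0.0000 0.0000
    outer loop
      vertex 7.0 5.0 0.0
      vertex 7.0 18.0 0.0
      vertex 7.0 18.0 16.0
    endloop
  endfacet
  facet normal 1.0000 0.0000 0.0000
    outer loop
      vertex 7.0 5.0 0.0
      vertex 7.0 18.0 16.0
      vertex 7.0 5.0 16.0
    endloop
  endfacet
  facet normal 0.0000 1.0000 0.0000
    outer loop
      vertex 7.0 18.0 0.0
      vertex 0.0 18.0 0.0
      vertex 0.0 18.0 16.0
    endloop
  endfacet
  facet normal 0.0000 1.0000 0.0000
    outer loop
      vertex 7.0 18.0 0.0
      vertex 0.0 18.0 16.0
      vertex 7.0 18.0 16.0
    endloop
  endfacet
  facet normal -1.0000 0.0000 0.0000
    outer loop
      vertex 0.0 18.0 0.0
      vertex 0.0 0.0 0.0
      vertex 0.0 0.0 16.0
    endloop
  endfacet
  facet normal -1.0000 0.0000 0.0000
    outer loop
      vertex 0.0 18.0 0.0
      vertex 0.0 0.0 16.0
      vertex 0.0 18.0 16.0
    endloop
  endfacet
endsolid part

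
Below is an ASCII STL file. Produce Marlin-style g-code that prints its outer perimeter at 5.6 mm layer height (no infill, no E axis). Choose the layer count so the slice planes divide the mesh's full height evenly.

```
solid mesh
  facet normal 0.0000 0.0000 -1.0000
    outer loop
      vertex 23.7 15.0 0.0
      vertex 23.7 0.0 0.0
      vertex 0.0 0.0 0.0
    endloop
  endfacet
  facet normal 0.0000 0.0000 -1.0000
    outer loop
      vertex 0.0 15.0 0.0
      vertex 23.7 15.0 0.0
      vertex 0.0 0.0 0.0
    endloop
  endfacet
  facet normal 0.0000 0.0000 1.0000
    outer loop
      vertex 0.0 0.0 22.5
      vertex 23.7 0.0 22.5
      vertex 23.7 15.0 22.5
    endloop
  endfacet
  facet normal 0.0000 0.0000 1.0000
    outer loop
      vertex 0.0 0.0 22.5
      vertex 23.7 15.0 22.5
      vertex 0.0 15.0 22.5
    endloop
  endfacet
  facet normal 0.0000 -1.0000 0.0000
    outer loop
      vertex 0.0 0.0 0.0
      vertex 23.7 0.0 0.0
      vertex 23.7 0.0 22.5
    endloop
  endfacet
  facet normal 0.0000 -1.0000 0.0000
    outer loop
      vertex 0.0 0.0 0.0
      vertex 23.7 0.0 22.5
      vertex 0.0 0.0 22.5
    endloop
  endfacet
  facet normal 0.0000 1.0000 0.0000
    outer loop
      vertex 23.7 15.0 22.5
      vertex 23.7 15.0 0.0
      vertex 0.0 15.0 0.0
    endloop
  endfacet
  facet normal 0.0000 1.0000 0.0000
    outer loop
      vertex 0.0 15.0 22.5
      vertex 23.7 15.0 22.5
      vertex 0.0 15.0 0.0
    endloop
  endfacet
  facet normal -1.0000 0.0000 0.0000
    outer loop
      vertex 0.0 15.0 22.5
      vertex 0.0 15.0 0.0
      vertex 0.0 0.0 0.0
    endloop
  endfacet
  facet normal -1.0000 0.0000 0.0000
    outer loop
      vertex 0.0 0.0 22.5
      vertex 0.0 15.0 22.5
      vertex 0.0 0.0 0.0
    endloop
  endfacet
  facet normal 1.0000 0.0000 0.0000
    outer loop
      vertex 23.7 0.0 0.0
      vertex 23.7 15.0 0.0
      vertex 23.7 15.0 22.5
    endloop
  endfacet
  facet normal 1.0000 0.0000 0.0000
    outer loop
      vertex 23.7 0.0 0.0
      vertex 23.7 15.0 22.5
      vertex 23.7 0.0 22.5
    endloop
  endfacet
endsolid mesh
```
; perimeter-only toolpath
G21 ; units = mm
G90 ; absolute positioning
G28 ; home
; layer 1
G0 Z5.6
G0 X0.0 Y0.0
G1 X23.7 Y0.0
G1 X23.7 Y15.0
G1 X0.0 Y15.0
G1 X0.0 Y0.0
; layer 2
G0 Z11.2
G0 X0.0 Y0.0
G1 X23.7 Y0.0
G1 X23.7 Y15.0
G1 X0.0 Y15.0
G1 X0.0 Y0.0
; layer 3
G0 Z16.9
G0 X0.0 Y0.0
G1 X23.7 Y0.0
G1 X23.7 Y15.0
G1 X0.0 Y15.0
G1 X0.0 Y0.0
; layer 4
G0 Z22.5
G0 X0.0 Y0.0
G1 X23.7 Y0.0
G1 X23.7 Y15.0
G1 X0.0 Y15.0
G1 X0.0 Y0.0
M2 ; end

The solid is a rectangular box, roughly 23.7 × 15 mm footprint and 22.5 mm tall. Slicing at Δz = 5.6 mm — 4 equal slices spanning the solid's height, so layer i sits at z = i·h/4 — gives 4 non-empty perimeters. Each is a 4-segment closed polygon; G0 lifts to the layer z and rapids to the start vertex, then G1 traces the edges.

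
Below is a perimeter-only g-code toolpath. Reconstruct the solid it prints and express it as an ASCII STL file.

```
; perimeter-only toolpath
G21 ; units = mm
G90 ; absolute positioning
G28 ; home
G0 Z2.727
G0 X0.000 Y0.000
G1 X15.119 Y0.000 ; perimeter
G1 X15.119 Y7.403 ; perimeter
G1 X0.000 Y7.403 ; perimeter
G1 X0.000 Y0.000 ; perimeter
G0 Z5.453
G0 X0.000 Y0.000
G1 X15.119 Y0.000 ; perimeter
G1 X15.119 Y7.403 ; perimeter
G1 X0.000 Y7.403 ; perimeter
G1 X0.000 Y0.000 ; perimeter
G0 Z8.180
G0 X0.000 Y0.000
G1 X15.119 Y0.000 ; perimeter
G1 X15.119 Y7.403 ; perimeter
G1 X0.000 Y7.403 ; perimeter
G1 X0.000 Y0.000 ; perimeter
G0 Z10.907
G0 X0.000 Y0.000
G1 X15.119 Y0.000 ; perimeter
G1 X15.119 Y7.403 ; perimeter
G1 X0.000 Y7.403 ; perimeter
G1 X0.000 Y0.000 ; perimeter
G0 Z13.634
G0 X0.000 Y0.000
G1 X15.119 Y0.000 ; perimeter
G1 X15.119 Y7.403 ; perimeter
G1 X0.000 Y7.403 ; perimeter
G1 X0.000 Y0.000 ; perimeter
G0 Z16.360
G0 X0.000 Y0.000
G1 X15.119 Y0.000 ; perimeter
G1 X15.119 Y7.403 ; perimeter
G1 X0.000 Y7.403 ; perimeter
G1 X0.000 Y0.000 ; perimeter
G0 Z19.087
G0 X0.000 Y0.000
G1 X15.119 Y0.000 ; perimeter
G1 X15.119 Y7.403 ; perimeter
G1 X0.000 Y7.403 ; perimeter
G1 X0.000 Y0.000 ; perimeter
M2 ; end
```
solid part
  facet normal 0.0000 0.0000 -1.0000
    outer loop
      vertex 15.119 7.403 0.000
      vertex 15.119 0.000 0.000
      vertex 0.000 0.000 0.000
    endloop
  endfacet
  facet normal 0.0000 0.0000 -1.0000
    outer loop
      vertex 0.000 7.403 0.000
      vertex 15.119 7.403 0.000
      vertex 0.000 0.000 0.000
    endloop
  endfacet
  facet normal 0.0000 0.0000 1.0000
    outer loop
      vertex 0.000 0.000 19.087
      vertex 15.119 0.000 19.087
      vertex 15.119 7.403 19.087
    endloop
  endfacet
  facet normal 0.0000 0.0000 1.0000
    outer loop
      vertex 0.000 0.000 19.087
      vertex 15.119 7.403 19.087
      vertex 0.000 7.403 19.087
    endloop
  endfacet
  facet normal 0.0000 -1.0000 0.0000
    outer loop
      vertex 0.000 0.000 0.000
      vertex 15.119 0.000 0.000
      vertex 15.119 0.000 19.087
    endloop
  endfacet
  facet normal 0.0000 -1.0000 0.0000
    outer loop
      vertex 0.000 0.000 0.000
      vertex 15.119 0.000 19.087
      vertex 0.000 0.000 19.087
    endloop
  endfacet
  facet normal 0.0000 1.0000 0.0000
    outer loop
      vertex 15.119 7.403 19.087
      vertex 15.119 7.403 0.000
      vertex 0.000 7.403 0.000
    endloop
  endfacet
  facet normal 0.0000 1.0000 0.0000
    outer loop
      vertex 0.000 7.403 19.087
      vertex 15.119 7.403 19.087
      vertex 0.000 7.403 0.000
    endloop
  endfacet
  facet normal -1.0000 0.0000 0.0000
    outer loop
      vertex 0.000 7.403 19.087
      vertex 0.000 7.403 0.000
      vertex 0.000 0.000 0.000
    endloop
  endfacet
  facet normal -1.0000 0.0000 0.0000
    outer loop
      vertex 0.000 0.000 19.087
      vertex 0.000 7.403 19.087
      vertex 0.000 0.000 0.000
    endloop
  endfacet
  facet normal 1.0000 0.0000 0.0000
    outer loop
      vertex 15.119 0.000 0.000
      vertex 15.119 7.403 0.000
      vertex 15.119 7.403 19.087
    endloop
  endfacet
  facet normal 1.0000 0.0000 0.0000
    outer loop
      vertex 15.119 0.000 0.000
      vertex 15.119 7.403 19.087
      vertex 15.119 0.000 19.087
    endloop
  endfacet
endsolid part

The G0 Z moves step by Δz≈2.727 mm. Every layer's G1 loop is the same polygon, so the solid is a straight extrusion of it from z=0 to z≈19.1. Closing with flat bottom and top caps and triangulating gives 12 facets — a rectangular box, roughly 15.1 × 7.4 mm footprint and 19.1 mm tall.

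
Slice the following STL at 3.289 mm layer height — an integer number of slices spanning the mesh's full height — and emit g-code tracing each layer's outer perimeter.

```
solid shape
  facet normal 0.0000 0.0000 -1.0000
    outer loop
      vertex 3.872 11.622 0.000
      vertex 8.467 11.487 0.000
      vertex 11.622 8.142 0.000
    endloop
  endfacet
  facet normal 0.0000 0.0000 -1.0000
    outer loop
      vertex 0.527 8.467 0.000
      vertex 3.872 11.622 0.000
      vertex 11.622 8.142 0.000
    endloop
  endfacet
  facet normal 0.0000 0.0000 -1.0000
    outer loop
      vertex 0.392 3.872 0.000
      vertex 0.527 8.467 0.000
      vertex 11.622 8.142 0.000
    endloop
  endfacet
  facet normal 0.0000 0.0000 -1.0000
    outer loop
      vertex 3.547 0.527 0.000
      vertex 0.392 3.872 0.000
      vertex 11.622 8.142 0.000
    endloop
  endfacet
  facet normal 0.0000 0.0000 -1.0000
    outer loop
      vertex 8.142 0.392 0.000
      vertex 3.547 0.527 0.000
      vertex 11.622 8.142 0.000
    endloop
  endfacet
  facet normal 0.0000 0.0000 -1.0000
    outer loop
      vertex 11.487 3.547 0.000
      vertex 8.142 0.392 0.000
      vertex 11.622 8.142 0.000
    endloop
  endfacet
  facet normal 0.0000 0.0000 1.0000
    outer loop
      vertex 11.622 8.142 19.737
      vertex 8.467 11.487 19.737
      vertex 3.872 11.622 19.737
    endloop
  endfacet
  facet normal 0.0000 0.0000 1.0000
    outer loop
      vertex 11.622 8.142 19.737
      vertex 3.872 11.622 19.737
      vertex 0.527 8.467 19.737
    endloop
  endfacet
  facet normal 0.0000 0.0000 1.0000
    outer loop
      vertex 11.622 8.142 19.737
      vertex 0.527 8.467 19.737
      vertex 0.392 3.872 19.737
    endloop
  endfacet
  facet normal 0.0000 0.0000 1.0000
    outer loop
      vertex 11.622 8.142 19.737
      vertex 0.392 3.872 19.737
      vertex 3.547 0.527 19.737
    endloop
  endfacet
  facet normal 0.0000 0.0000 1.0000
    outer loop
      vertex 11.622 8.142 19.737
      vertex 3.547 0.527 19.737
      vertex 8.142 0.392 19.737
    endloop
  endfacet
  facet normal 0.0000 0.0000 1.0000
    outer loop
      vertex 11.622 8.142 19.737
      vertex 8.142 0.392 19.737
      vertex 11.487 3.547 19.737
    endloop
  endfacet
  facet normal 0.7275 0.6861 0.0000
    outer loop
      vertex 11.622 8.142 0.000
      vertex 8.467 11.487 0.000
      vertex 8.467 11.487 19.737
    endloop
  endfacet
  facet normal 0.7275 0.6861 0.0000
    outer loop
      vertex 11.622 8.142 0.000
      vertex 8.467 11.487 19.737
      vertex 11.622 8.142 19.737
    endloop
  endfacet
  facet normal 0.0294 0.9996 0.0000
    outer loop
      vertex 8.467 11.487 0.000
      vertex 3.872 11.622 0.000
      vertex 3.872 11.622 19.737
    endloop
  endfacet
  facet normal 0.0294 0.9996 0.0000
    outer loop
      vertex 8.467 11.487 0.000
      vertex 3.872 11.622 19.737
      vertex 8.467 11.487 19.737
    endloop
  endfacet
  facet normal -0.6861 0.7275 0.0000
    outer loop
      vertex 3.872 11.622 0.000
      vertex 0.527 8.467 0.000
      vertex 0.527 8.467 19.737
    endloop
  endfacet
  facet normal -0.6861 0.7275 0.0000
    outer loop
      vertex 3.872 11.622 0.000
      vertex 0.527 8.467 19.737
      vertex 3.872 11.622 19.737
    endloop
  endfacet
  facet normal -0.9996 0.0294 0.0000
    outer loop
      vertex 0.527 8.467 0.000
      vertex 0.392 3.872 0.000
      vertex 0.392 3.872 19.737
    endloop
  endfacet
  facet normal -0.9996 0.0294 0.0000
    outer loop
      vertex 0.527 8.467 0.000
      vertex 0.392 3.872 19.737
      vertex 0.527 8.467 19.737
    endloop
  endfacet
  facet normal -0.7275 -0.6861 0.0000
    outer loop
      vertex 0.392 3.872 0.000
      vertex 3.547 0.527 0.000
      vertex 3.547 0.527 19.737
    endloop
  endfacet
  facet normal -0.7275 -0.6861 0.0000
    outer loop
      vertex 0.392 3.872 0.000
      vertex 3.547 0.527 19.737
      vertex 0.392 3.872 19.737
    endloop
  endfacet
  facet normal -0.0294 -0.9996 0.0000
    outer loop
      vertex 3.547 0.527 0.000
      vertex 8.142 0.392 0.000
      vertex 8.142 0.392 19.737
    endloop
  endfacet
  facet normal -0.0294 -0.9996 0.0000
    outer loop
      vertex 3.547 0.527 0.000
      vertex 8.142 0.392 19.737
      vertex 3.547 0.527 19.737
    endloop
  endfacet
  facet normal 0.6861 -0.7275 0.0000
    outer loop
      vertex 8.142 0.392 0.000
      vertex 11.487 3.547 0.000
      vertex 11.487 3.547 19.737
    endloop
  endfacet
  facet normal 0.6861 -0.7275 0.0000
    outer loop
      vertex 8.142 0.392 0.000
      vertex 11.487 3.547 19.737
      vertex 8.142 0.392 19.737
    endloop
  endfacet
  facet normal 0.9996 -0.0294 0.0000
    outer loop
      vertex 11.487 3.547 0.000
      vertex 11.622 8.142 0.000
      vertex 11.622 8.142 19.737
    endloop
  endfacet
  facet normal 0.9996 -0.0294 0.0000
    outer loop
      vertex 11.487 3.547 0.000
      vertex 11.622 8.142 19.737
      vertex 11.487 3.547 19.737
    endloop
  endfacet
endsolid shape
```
; perimeter-only toolpath
G21 ; units = mm
G90 ; absolute positioning
G28 ; home
; layer 1
G0 Z3.289
G0 X11.622 Y8.142
G1 X8.467 Y11.487
G1 X3.872 Y11.622
G1 X0.527 Y8.467
G1 X0.392 Y3.872
G1 X3.547 Y0.527
G1 X8.142 Y0.392
G1 X11.487 Y3.547
G1 X11.622 Y8.142
; layer 2
G0 Z6.579
G0 X11.622 Y8.142
G1 X8.467 Y11.487
G1 X3.872 Y11.622
G1 X0.527 Y8.467
G1 X0.392 Y3.872
G1 X3.547 Y0.527
G1 X8.142 Y0.392
G1 X11.487 Y3.547
G1 X11.622 Y8.142
; layer 3
G0 Z9.868
G0 X11.622 Y8.142
G1 X8.467 Y11.487
G1 X3.872 Y11.622
G1 X0.527 Y8.467
G1 X0.392 Y3.872
G1 X3.547 Y0.527
G1 X8.142 Y0.392
G1 X11.487 Y3.547
G1 X11.622 Y8.142
; layer 4
G0 Z13.158
G0 X11.622 Y8.142
G1 X8.467 Y11.487
G1 X3.872 Y11.622
G1 X0.527 Y8.467
G1 X0.392 Y3.872
G1 X3.547 Y0.527
G1 X8.142 Y0.392
G1 X11.487 Y3.547
G1 X11.622 Y8.142
; layer 5
G0 Z16.447
G0 X11.622 Y8.142
G1 X8.467 Y11.487
G1 X3.872 Y11.622
G1 X0.527 Y8.467
G1 X0.392 Y3.872
G1 X3.547 Y0.527
G1 X8.142 Y0.392
G1 X11.487 Y3.547
G1 X11.622 Y8.142
; layer 6
G0 Z19.737
G0 X11.622 Y8.142
G1 X8.467 Y11.487
G1 X3.872 Y11.622
G1 X0.527 Y8.467
G1 X0.392 Y3.872
G1 X3.547 Y0.527
G1 X8.142 Y0.392
G1 X11.487 Y3.547
G1 X11.622 Y8.142
M2 ; end

The solid is a regular 8-sided prism (a cylinder approximated with 8 flat sides), circumscribed radius ≈ 6.01 mm, height ≈ 19.7 mm. Slicing at Δz = 3.289 mm — 6 equal slices spanning the solid's height, so layer i sits at z = i·h/6 — gives 6 non-empty perimeters. Each is a 8-segment closed polygon; G0 lifts to the layer z and rapids to the start vertex, then G1 traces the edges.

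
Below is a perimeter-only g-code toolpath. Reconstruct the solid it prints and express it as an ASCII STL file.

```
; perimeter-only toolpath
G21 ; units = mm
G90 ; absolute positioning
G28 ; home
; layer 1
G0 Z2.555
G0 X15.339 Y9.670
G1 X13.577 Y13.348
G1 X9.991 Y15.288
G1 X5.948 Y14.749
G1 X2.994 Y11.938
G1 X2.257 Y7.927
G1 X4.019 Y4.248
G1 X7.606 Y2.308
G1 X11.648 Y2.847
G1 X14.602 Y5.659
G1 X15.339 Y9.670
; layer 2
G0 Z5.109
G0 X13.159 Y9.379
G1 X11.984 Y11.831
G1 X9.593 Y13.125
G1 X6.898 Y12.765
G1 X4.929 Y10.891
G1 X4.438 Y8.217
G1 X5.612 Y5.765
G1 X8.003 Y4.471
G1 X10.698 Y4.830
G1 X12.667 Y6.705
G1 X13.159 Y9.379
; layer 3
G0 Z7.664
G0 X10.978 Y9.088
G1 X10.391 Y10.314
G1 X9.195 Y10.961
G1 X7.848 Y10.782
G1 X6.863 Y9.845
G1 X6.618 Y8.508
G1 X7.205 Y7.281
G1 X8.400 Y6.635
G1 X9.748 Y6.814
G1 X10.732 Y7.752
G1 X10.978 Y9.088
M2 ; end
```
solid part
  facet normal 0.0000 0.0000 -1.0000
    outer loop
      vertex 10.388 17.451 0.000
      vertex 15.170 14.864 0.000
      vertex 17.519 9.960 0.000
    endloop
  endfacet
  facet normal 0.0000 0.0000 -1.0000
    outer loop
      vertex 4.998 16.733 0.000
      vertex 10.388 17.451 0.000
      vertex 17.519 9.960 0.000
    endloop
  endfacet
  facet normal 0.0000 0.0000 -1.0000
    outer loop
      vertex 1.060 12.984 0.000
      vertex 4.998 16.733 0.000
      vertex 17.519 9.960 0.000
    endloop
  endfacet
  facet normal 0.0000 0.0000 -1.0000
    outer loop
      vertex 0.077 7.636 0.000
      vertex 1.060 12.984 0.000
      vertex 17.519 9.960 0.000
    endloop
  endfacet
  facet normal 0.0000 0.0000 -1.0000
    outer loop
      vertex 2.426 2.732 0.000
      vertex 0.077 7.636 0.000
      vertex 17.519 9.960 0.000
    endloop
  endfacet
  facet normal 0.0000 0.0000 -1.0000
    outer loop
      vertex 7.208 0.145 0.000
      vertex 2.426 2.732 0.000
      vertex 17.519 9.960 0.000
    endloop
  endfacet
  facet normal 0.0000 0.0000 -1.0000
    outer loop
      vertex 12.598 0.863 0.000
      vertex 7.208 0.145 0.000
      vertex 17.519 9.960 0.000
    endloop
  endfacet
  facet normal 0.0000 0.0000 -1.0000
    outer loop
      vertex 16.536 4.612 0.000
      vertex 12.598 0.863 0.000
      vertex 17.519 9.960 0.000
    endloop
  endfacet
  facet normal 0.6978 0.3342 0.6335
    outer loop
      vertex 17.519 9.960 0.000
      vertex 15.170 14.864 0.000
      vertex 8.798 8.798 10.219
    endloop
  endfacet
  facet normal 0.3682 0.6805 0.6335
    outer loop
      vertex 15.170 14.864 0.000
      vertex 10.388 17.451 0.000
      vertex 8.798 8.798 10.219
    endloop
  endfacet
  facet normal -0.1022 0.7669 0.6335
    outer loop
      vertex 10.388 17.451 0.000
      vertex 4.998 16.733 0.000
      vertex 8.798 8.798 10.219
    endloop
  endfacet
  facet normal -0.5335 0.5604 0.6335
    outer loop
      vertex 4.998 16.733 0.000
      vertex 1.060 12.984 0.000
      vertex 8.798 8.798 10.219
    endloop
  endfacet
  facet normal -0.7610 0.1399 0.6335
    outer loop
      vertex 1.060 12.984 0.000
      vertex 0.077 7.636 0.000
      vertex 8.798 8.798 10.219
    endloop
  endfacet
  facet normal -0.6978 -0.3342 0.6335
    outer loop
      vertex 0.077 7.636 0.000
      vertex 2.426 2.732 0.000
      vertex 8.798 8.798 10.219
    endloop
  endfacet
  facet normal -0.3682 -0.6805 0.6335
    outer loop
      vertex 2.426 2.732 0.000
      vertex 7.208 0.145 0.000
      vertex 8.798 8.798 10.219
    endloop
  endfacet
  facet normal 0.1022 -0.7669 0.6335
    outer loop
      vertex 7.208 0.145 0.000
      vertex 12.598 0.863 0.000
      vertex 8.798 8.798 10.219
    endloop
  endfacet
  facet normal 0.5335 -0.5604 0.6335
    outer loop
      vertex 12.598 0.863 0.000
      vertex 16.536 4.612 0.000
      vertex 8.798 8.798 10.219
    endloop
  endfacet
  facet normal 0.7610 -0.1399 0.6335
    outer loop
      vertex 16.536 4.612 0.000
      vertex 17.519 9.960 0.000
      vertex 8.798 8.798 10.219
    endloop
  endfacet
endsolid part

The G0 Z moves step by Δz≈2.555 mm. The G1 loops shrink linearly with z, so the solid tapers from its base footprint up to z≈10.2. Closing with a flat bottom cap and the tapered top and triangulating gives 18 facets — a regular 10-sided pyramid, base circumscribed radius ≈ 8.8 mm, apex at z ≈ 10.2 mm.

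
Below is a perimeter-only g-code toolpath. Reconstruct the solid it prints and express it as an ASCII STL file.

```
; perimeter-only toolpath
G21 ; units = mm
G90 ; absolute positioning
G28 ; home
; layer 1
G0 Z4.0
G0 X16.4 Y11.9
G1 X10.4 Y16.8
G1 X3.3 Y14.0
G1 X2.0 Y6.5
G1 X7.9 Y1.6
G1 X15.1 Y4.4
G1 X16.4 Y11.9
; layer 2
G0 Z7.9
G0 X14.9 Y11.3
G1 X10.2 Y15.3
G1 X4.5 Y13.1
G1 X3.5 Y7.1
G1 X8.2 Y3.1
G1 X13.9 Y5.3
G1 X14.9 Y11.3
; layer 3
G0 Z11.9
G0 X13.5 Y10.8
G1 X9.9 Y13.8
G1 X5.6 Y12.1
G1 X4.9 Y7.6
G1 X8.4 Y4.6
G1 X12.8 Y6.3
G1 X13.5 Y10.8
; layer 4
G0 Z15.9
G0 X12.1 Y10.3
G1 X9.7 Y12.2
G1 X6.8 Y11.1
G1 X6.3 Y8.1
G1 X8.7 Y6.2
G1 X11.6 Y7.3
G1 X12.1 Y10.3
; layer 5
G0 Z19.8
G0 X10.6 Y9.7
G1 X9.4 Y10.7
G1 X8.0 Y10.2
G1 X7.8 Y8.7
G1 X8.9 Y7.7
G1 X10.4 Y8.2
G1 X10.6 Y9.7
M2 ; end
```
solid part
  facet normal 0.0000 0.0000 -1.0000
    outer loop
      vertex 2.1 15.0 0.0
      vertex 10.7 18.3 0.0
      vertex 17.8 12.4 0.0
    endloop
  endfacet
  facet normal 0.0000 0.0000 -1.0000
    outer loop
      vertex 0.6 6.0 0.0
      vertex 2.1 15.0 0.0
      vertex 17.8 12.4 0.0
    endloop
  endfacet
  facet normal 0.0000 0.0000 -1.0000
    outer loop
      vertex 7.7 0.1 0.0
      vertex 0.6 6.0 0.0
      vertex 17.8 12.4 0.0
    endloop
  endfacet
  facet normal 0.0000 0.0000 -1.0000
    outer loop
      vertex 16.3 3.4 0.0
      vertex 7.7 0.1 0.0
      vertex 17.8 12.4 0.0
    endloop
  endfacet
  facet normal 0.6061 0.7294 0.3171
    outer loop
      vertex 17.8 12.4 0.0
      vertex 10.7 18.3 0.0
      vertex 9.2 9.2 23.8
    endloop
  endfacet
  facet normal -0.3398 0.8854 0.3171
    outer loop
      vertex 10.7 18.3 0.0
      vertex 2.1 15.0 0.0
      vertex 9.2 9.2 23.8
    endloop
  endfacet
  facet normal -0.9355 0.1559 0.3171
    outer loop
      vertex 2.1 15.0 0.0
      vertex 0.6 6.0 0.0
      vertex 9.2 9.2 23.8
    endloop
  endfacet
  facet normal -0.6061 -0.7294 0.3171
    outer loop
      vertex 0.6 6.0 0.0
      vertex 7.7 0.1 0.0
      vertex 9.2 9.2 23.8
    endloop
  endfacet
  facet normal 0.3398 -0.8854 0.3171
    outer loop
      vertex 7.7 0.1 0.0
      vertex 16.3 3.4 0.0
      vertex 9.2 9.2 23.8
    endloop
  endfacet
  facet normal 0.9355 -0.1559 0.3171
    outer loop
      vertex 16.3 3.4 0.0
      vertex 17.8 12.4 0.0
      vertex 9.2 9.2 23.8
    endloop
  endfacet
endsolid part

The G0 Z moves step by Δz≈4.0 mm. The G1 loops shrink linearly with z, so the solid tapers from its base footprint up to z≈23.8. Closing with a flat bottom cap and the tapered top and triangulating gives 10 facets — a regular 6-sided pyramid, base circumscribed radius ≈ 9.2 mm, apex at z ≈ 23.8 mm.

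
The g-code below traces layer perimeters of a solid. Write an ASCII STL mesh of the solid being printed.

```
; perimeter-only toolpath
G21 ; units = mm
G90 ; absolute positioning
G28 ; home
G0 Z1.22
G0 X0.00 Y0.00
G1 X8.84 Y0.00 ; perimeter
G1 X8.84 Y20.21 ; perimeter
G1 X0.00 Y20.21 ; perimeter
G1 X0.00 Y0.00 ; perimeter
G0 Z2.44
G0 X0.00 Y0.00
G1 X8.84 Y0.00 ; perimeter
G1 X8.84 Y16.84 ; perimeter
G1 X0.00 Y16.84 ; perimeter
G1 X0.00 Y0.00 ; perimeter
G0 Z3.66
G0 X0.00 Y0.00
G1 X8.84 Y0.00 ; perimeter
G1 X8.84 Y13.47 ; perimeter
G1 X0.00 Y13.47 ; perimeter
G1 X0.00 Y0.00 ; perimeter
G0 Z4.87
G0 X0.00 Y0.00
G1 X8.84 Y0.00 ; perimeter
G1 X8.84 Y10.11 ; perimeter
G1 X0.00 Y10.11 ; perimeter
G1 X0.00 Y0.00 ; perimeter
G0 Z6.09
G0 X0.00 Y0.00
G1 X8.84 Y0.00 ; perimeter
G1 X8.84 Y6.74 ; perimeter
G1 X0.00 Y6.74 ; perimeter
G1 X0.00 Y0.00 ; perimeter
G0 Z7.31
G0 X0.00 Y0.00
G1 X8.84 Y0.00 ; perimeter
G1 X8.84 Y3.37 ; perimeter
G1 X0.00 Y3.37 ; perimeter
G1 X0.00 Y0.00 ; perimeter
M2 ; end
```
solid part
  facet normal 0.0000 0.0000 -1.0000
    outer loop
      vertex 8.84 23.58 0.00
      vertex 8.84 0.00 0.00
      vertex 0.00 0.00 0.00
    endloop
  endfacet
  facet normal 0.0000 0.0000 -1.0000
    outer loop
      vertex 0.00 23.58 0.00
      vertex 8.84 23.58 0.00
      vertex 0.00 0.00 0.00
    endloop
  endfacet
  facet normal 0.0000 -1.0000 0.0000
    outer loop
      vertex 0.00 0.00 0.00
      vertex 8.84 0.00 0.00
      vertex 8.84 0.00 8.53
    endloop
  endfacet
  facet normal 0.0000 -1.0000 0.0000
    outer loop
      vertex 0.00 0.00 0.00
      vertex 8.84 0.00 8.53
      vertex 0.00 0.00 8.53
    endloop
  endfacet
  facet normal 0.0000 0.3402 0.9404
    outer loop
      vertex 0.00 0.00 8.53
      vertex 8.84 0.00 8.53
      vertex 8.84 23.58 0.00
    endloop
  endfacet
  facet normal 0.0000 0.3402 0.9404
    outer loop
      vertex 0.00 0.00 8.53
      vertex 8.84 23.58 0.00
      vertex 0.00 23.58 0.00
    endloop
  endfacet
  facet normal -1.0000 0.0000 0.0000
    outer loop
      vertex 0.00 0.00 8.53
      vertex 0.00 23.58 0.00
      vertex 0.00 0.00 0.00
    endloop
  endfacet
  facet normal 1.0000 0.0000 0.0000
    outer loop
      vertex 8.84 0.00 0.00
      vertex 8.84 23.58 0.00
      vertex 8.84 0.00 8.53
    endloop
  endfacet
endsolid part

The G0 Z moves step by Δz≈1.22 mm. The G1 loops shrink linearly with z, so the solid tapers from its base footprint up to z≈8.53. Closing with a flat bottom cap and the tapered top and triangulating gives 8 facets — a wedge (ramp): 8.84 × 23.6 mm base, rising to 8.53 mm along the y=0 edge and sloping linearly to z=0 at y=23.6.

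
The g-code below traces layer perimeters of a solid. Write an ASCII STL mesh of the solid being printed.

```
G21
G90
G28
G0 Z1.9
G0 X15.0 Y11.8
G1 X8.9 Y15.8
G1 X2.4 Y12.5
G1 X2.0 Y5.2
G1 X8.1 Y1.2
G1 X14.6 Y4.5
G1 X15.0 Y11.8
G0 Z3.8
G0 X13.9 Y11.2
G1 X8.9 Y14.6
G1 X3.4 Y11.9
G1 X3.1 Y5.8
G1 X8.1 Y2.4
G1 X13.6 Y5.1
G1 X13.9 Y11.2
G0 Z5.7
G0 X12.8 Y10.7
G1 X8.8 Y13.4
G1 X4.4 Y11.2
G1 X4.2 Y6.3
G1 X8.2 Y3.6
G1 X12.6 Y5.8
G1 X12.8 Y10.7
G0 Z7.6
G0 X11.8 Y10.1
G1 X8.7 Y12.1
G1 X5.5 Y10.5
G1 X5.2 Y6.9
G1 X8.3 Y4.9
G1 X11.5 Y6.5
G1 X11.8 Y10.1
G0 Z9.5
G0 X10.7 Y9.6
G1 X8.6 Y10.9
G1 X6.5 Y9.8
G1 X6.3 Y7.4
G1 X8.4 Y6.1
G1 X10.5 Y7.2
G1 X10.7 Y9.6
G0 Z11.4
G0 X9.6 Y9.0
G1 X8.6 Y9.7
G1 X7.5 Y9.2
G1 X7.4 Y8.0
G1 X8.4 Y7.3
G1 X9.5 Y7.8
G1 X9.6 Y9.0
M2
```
solid part
  facet normal 0.0000 0.0000 -1.0000
    outer loop
      vertex 1.4 13.2 0.0
      vertex 9.0 17.0 0.0
      vertex 16.1 12.3 0.0
    endloop
  endfacet
  facet normal 0.0000 0.0000 -1.0000
    outer loop
      vertex 0.9 4.7 0.0
      vertex 1.4 13.2 0.0
      vertex 16.1 12.3 0.0
    endloop
  endfacet
  facet normal 0.0000 0.0000 -1.0000
    outer loop
      vertex 8.0 0.0 0.0
      vertex 0.9 4.7 0.0
      vertex 16.1 12.3 0.0
    endloop
  endfacet
  facet normal 0.0000 0.0000 -1.0000
    outer loop
      vertex 15.6 3.8 0.0
      vertex 8.0 0.0 0.0
      vertex 16.1 12.3 0.0
    endloop
  endfacet
  facet normal 0.4829 0.7295 0.4844
    outer loop
      vertex 16.1 12.3 0.0
      vertex 9.0 17.0 0.0
      vertex 8.5 8.5 13.3
    endloop
  endfacet
  facet normal -0.3911 0.7821 0.4851
    outer loop
      vertex 9.0 17.0 0.0
      vertex 1.4 13.2 0.0
      vertex 8.5 8.5 13.3
    endloop
  endfacet
  facet normal -0.8733 0.0514 0.4844
    outer loop
      vertex 1.4 13.2 0.0
      vertex 0.9 4.7 0.0
      vertex 8.5 8.5 13.3
    endloop
  endfacet
  facet normal -0.4829 -0.7295 0.4844
    outer loop
      vertex 0.9 4.7 0.0
      vertex 8.0 0.0 0.0
      vertex 8.5 8.5 13.3
    endloop
  endfacet
  facet normal 0.3911 -0.7821 0.4851
    outer loop
      vertex 8.0 0.0 0.0
      vertex 15.6 3.8 0.0
      vertex 8.5 8.5 13.3
    endloop
  endfacet
  facet normal 0.8733 -0.0514 0.4844
    outer loop
      vertex 15.6 3.8 0.0
      vertex 16.1 12.3 0.0
      vertex 8.5 8.5 13.3
    endloop
  endfacet
endsolid part

The G0 Z moves step by Δz≈1.9 mm. The G1 loops shrink linearly with z, so the solid tapers from its base footprint up to z≈13.3. Closing with a flat bottom cap and the tapered top and triangulating gives 10 facets — a regular 6-sided pyramid, base circumscribed radius ≈ 8.5 mm, apex at z ≈ 13.3 mm.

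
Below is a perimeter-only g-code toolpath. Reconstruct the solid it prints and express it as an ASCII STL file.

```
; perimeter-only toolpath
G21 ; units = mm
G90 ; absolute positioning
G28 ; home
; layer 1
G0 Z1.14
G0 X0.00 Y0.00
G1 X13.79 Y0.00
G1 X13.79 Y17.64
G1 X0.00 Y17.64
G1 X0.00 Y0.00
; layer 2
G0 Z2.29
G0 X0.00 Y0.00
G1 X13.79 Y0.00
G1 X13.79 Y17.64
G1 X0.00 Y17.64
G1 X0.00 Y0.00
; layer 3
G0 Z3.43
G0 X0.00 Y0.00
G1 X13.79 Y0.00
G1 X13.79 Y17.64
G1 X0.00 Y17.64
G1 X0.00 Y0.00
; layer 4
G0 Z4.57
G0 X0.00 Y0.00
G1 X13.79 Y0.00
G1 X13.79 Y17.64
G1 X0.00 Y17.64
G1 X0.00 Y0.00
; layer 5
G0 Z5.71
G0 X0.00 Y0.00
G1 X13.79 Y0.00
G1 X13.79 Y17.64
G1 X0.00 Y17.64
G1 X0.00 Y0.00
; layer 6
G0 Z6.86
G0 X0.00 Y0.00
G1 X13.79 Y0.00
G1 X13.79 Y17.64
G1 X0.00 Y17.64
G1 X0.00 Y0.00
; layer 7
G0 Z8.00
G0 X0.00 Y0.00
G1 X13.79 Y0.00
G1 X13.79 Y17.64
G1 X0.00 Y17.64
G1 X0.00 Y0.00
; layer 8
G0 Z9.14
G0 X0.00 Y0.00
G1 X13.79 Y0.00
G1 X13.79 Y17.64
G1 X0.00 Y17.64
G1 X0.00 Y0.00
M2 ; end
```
solid part
  facet normal 0.0000 0.0000 -1.0000
    outer loop
      vertex 13.79 17.64 0.00
      vertex 13.79 0.00 0.00
      vertex 0.00 0.00 0.00
    endloop
  endfacet
  facet normal 0.0000 0.0000 -1.0000
    outer loop
      vertex 0.00 17.64 0.00
      vertex 13.79 17.64 0.00
      vertex 0.00 0.00 0.00
    endloop
  endfacet
  facet normal 0.0000 0.0000 1.0000
    outer loop
      vertex 0.00 0.00 9.14
      vertex 13.79 0.00 9.14
      vertex 13.79 17.64 9.14
    endloop
  endfacet
  facet normal 0.0000 0.0000 1.0000
    outer loop
      vertex 0.00 0.00 9.14
      vertex 13.79 17.64 9.14
      vertex 0.00 17.64 9.14
    endloop
  endfacet
  facet normal 0.0000 -1.0000 0.0000
    outer loop
      vertex 0.00 0.00 0.00
      vertex 13.79 0.00 0.00
      vertex 13.79 0.00 9.14
    endloop
  endfacet
  facet normal 0.0000 -1.0000 0.0000
    outer loop
      vertex 0.00 0.00 0.00
      vertex 13.79 0.00 9.14
      vertex 0.00 0.00 9.14
    endloop
  endfacet
  facet normal 0.0000 1.0000 0.0000
    outer loop
      vertex 13.79 17.64 9.14
      vertex 13.79 17.64 0.00
      vertex 0.00 17.64 0.00
    endloop
  endfacet
  facet normal 0.0000 1.0000 0.0000
    outer loop
      vertex 0.00 17.64 9.14
      vertex 13.79 17.64 9.14
      vertex 0.00 17.64 0.00
    endloop
  endfacet
  facet normal -1.0000 0.0000 0.0000
    outer loop
      vertex 0.00 17.64 9.14
      vertex 0.00 17.64 0.00
      vertex 0.00 0.00 0.00
    endloop
  endfacet
  facet normal -1.0000 0.0000 0.0000
    outer loop
      vertex 0.00 0.00 9.14
      vertex 0.00 17.64 9.14
      vertex 0.00 0.00 0.00
    endloop
  endfacet
  facet normal 1.0000 0.0000 0.0000
    outer loop
      vertex 13.79 0.00 0.00
      vertex 13.79 17.64 0.00
      vertex 13.79 17.64 9.14
    endloop
  endfacet
  facet normal 1.0000 0.0000 0.0000
    outer loop
      vertex 13.79 0.00 0.00
      vertex 13.79 17.64 9.14
      vertex 13.79 0.00 9.14
    endloop
  endfacet
endsolid part

The G0 Z moves step by Δz≈1.14 mm. Every layer's G1 loop is the same polygon, so the solid is a straight extrusion of it from z=0 to z≈9.14. Closing with flat bottom and top caps and triangulating gives 12 facets — a rectangular box, roughly 13.8 × 17.6 mm footprint and 9.14 mm tall.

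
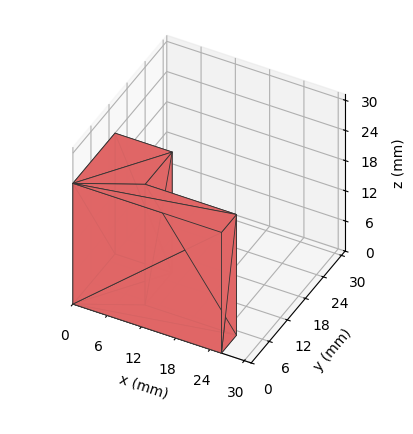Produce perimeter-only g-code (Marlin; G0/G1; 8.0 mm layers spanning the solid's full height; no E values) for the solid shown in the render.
Reading the render: the shape is an L-shaped prism: outer 26 × 14 mm, arm thicknesses ≈ 5 mm (horizontal) and 10 mm (vertical), extruded 24 mm in z (dimensions read to the nearest mm from the axis ticks). For the g-code, the solid's height is divided into equal slices at the stated Δz and each level perimeter traced with G1 moves after a G0 lift.

; perimeter-only toolpath
G21 ; units = mm
G90 ; absolute positioning
G28 ; home
; layer 1
G0 Z8.0
G0 X0.0 Y0.0
G1 X26.0 Y0.0
G1 X26.0 Y5.0
G1 X10.0 Y5.0
G1 X10.0 Y14.0
G1 X0.0 Y14.0
G1 X0.0 Y0.0
; layer 2
G0 Z16.0
G0 X0.0 Y0.0
G1 X26.0 Y0.0
G1 X26.0 Y5.0
G1 X10.0 Y5.0
G1 X10.0 Y14.0
G1 X0.0 Y14.0
G1 X0.0 Y0.0
; layer 3
G0 Z24.0
G0 X0.0 Y0.0
G1 X26.0 Y0.0
G1 X26.0 Y5.0
G1 X10.0 Y5.0
G1 X10.0 Y14.0
G1 X0.0 Y14.0
G1 X0.0 Y0.0
M2 ; end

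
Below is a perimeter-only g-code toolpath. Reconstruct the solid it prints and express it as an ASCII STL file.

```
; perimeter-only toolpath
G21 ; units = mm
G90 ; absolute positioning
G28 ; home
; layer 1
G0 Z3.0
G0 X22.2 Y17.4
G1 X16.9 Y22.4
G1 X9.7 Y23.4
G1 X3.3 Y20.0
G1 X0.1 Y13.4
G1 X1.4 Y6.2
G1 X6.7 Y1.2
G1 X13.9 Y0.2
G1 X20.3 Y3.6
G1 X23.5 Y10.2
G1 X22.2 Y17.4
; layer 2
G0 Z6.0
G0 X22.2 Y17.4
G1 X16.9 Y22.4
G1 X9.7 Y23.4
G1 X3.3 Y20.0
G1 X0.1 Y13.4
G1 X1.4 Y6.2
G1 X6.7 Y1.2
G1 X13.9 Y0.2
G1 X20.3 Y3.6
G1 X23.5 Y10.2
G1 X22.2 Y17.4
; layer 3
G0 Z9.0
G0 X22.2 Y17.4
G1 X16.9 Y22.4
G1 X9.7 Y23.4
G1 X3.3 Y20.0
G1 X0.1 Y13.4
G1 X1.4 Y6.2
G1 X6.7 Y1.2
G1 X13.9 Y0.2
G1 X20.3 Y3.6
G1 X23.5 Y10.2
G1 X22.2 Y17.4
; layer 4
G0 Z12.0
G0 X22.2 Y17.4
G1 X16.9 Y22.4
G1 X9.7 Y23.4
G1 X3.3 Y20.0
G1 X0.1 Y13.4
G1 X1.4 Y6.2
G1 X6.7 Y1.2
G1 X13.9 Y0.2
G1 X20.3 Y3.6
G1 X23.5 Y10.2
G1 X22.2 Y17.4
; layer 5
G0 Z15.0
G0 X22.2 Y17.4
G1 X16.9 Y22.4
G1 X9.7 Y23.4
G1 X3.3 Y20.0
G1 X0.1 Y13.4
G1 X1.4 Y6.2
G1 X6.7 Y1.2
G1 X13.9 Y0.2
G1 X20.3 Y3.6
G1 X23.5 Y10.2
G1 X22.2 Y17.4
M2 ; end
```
solid part
  facet normal 0.0000 0.0000 -1.0000
    outer loop
      vertex 9.7 23.4 0.0
      vertex 16.9 22.4 0.0
      vertex 22.2 17.4 0.0
    endloop
  endfacet
  facet normal 0.0000 0.0000 -1.0000
    outer loop
      vertex 3.3 20.0 0.0
      vertex 9.7 23.4 0.0
      vertex 22.2 17.4 0.0
    endloop
  endfacet
  facet normal 0.0000 0.0000 -1.0000
    outer loop
      vertex 0.1 13.4 0.0
      vertex 3.3 20.0 0.0
      vertex 22.2 17.4 0.0
    endloop
  endfacet
  facet normal 0.0000 0.0000 -1.0000
    outer loop
      vertex 1.4 6.2 0.0
      vertex 0.1 13.4 0.0
      vertex 22.2 17.4 0.0
    endloop
  endfacet
  facet normal 0.0000 0.0000 -1.0000
    outer loop
      vertex 6.7 1.2 0.0
      vertex 1.4 6.2 0.0
      vertex 22.2 17.4 0.0
    endloop
  endfacet
  facet normal 0.0000 0.0000 -1.0000
    outer loop
      vertex 13.9 0.2 0.0
      vertex 6.7 1.2 0.0
      vertex 22.2 17.4 0.0
    endloop
  endfacet
  facet normal 0.0000 0.0000 -1.0000
    outer loop
      vertex 20.3 3.6 0.0
      vertex 13.9 0.2 0.0
      vertex 22.2 17.4 0.0
    endloop
  endfacet
  facet normal 0.0000 0.0000 -1.0000
    outer loop
      vertex 23.5 10.2 0.0
      vertex 20.3 3.6 0.0
      vertex 22.2 17.4 0.0
    endloop
  endfacet
  facet normal 0.0000 0.0000 1.0000
    outer loop
      vertex 22.2 17.4 15.0
      vertex 16.9 22.4 15.0
      vertex 9.7 23.4 15.0
    endloop
  endfacet
  facet normal 0.0000 0.0000 1.0000
    outer loop
      vertex 22.2 17.4 15.0
      vertex 9.7 23.4 15.0
      vertex 3.3 20.0 15.0
    endloop
  endfacet
  facet normal 0.0000 0.0000 1.0000
    outer loop
      vertex 22.2 17.4 15.0
      vertex 3.3 20.0 15.0
      vertex 0.1 13.4 15.0
    endloop
  endfacet
  facet normal 0.0000 0.0000 1.0000
    outer loop
      vertex 22.2 17.4 15.0
      vertex 0.1 13.4 15.0
      vertex 1.4 6.2 15.0
    endloop
  endfacet
  facet normal 0.0000 0.0000 1.0000
    outer loop
      vertex 22.2 17.4 15.0
      vertex 1.4 6.2 15.0
      vertex 6.7 1.2 15.0
    endloop
  endfacet
  facet normal 0.0000 0.0000 1.0000
    outer loop
      vertex 22.2 17.4 15.0
      vertex 6.7 1.2 15.0
      vertex 13.9 0.2 15.0
    endloop
  endfacet
  facet normal 0.0000 0.0000 1.0000
    outer loop
      vertex 22.2 17.4 15.0
      vertex 13.9 0.2 15.0
      vertex 20.3 3.6 15.0
    endloop
  endfacet
  facet normal 0.0000 0.0000 1.0000
    outer loop
      vertex 22.2 17.4 15.0
      vertex 20.3 3.6 15.0
      vertex 23.5 10.2 15.0
    endloop
  endfacet
  facet normal 0.6862 0.7274 0.0000
    outer loop
      vertex 22.2 17.4 0.0
      vertex 16.9 22.4 0.0
      vertex 16.9 22.4 15.0
    endloop
  endfacet
  facet normal 0.6862 0.7274 0.0000
    outer loop
      vertex 22.2 17.4 0.0
      vertex 16.9 22.4 15.0
      vertex 22.2 17.4 15.0
    endloop
  endfacet
  facet normal 0.1376 0.9905 0.0000
    outer loop
      vertex 16.9 22.4 0.0
      vertex 9.7 23.4 0.0
      vertex 9.7 23.4 15.0
    endloop
  endfacet
  facet normal 0.1376 0.9905 0.0000
    outer loop
      vertex 16.9 22.4 0.0
      vertex 9.7 23.4 15.0
      vertex 16.9 22.4 15.0
    endloop
  endfacet
  facet normal -0.4692 0.8831 0.0000
    outer loop
      vertex 9.7 23.4 0.0
      vertex 3.3 20.0 0.0
      vertex 3.3 20.0 15.0
    endloop
  endfacet
  facet normal -0.4692 0.8831 0.0000
    outer loop
      vertex 9.7 23.4 0.0
      vertex 3.3 20.0 15.0
      vertex 9.7 23.4 15.0
    endloop
  endfacet
  facet normal -0.8998 0.4363 0.0000
    outer loop
      vertex 3.3 20.0 0.0
      vertex 0.1 13.4 0.0
      vertex 0.1 13.4 15.0
    endloop
  endfacet
  facet normal -0.8998 0.4363 0.0000
    outer loop
      vertex 3.3 20.0 0.0
      vertex 0.1 13.4 15.0
      vertex 3.3 20.0 15.0
    endloop
  endfacet
  facet normal -0.9841 -0.1777 0.0000
    outer loop
      vertex 0.1 13.4 0.0
      vertex 1.4 6.2 0.0
      vertex 1.4 6.2 15.0
    endloop
  endfacet
  facet normal -0.9841 -0.1777 0.0000
    outer loop
      vertex 0.1 13.4 0.0
      vertex 1.4 6.2 15.0
      vertex 0.1 13.4 15.0
    endloop
  endfacet
  facet normal -0.6862 -0.7274 0.0000
    outer loop
      vertex 1.4 6.2 0.0
      vertex 6.7 1.2 0.0
      vertex 6.7 1.2 15.0
    endloop
  endfacet
  facet normal -0.6862 -0.7274 0.0000
    outer loop
      vertex 1.4 6.2 0.0
      vertex 6.7 1.2 15.0
      vertex 1.4 6.2 15.0
    endloop
  endfacet
  facet normal -0.1376 -0.9905 0.0000
    outer loop
      vertex 6.7 1.2 0.0
      vertex 13.9 0.2 0.0
      vertex 13.9 0.2 15.0
    endloop
  endfacet
  facet normal -0.1376 -0.9905 0.0000
    outer loop
      vertex 6.7 1.2 0.0
      vertex 13.9 0.2 15.0
      vertex 6.7 1.2 15.0
    endloop
  endfacet
  facet normal 0.4692 -0.8831 0.0000
    outer loop
      vertex 13.9 0.2 0.0
      vertex 20.3 3.6 0.0
      vertex 20.3 3.6 15.0
    endloop
  endfacet
  facet normal 0.4692 -0.8831 0.0000
    outer loop
      vertex 13.9 0.2 0.0
      vertex 20.3 3.6 15.0
      vertex 13.9 0.2 15.0
    endloop
  endfacet
  facet normal 0.8998 -0.4363 0.0000
    outer loop
      vertex 20.3 3.6 0.0
      vertex 23.5 10.2 0.0
      vertex 23.5 10.2 15.0
    endloop
  endfacet
  facet normal 0.8998 -0.4363 0.0000
    outer loop
      vertex 20.3 3.6 0.0
      vertex 23.5 10.2 15.0
      vertex 20.3 3.6 15.0
    endloop
  endfacet
  facet normal 0.9841 0.1777 0.0000
    outer loop
      vertex 23.5 10.2 0.0
      vertex 22.2 17.4 0.0
      vertex 22.2 17.4 15.0
    endloop
  endfacet
  facet normal 0.9841 0.1777 0.0000
    outer loop
      vertex 23.5 10.2 0.0
      vertex 22.2 17.4 15.0
      vertex 23.5 10.2 15.0
    endloop
  endfacet
endsolid part

The G0 Z moves step by Δz≈3.0 mm. Every layer's G1 loop is the same polygon, so the solid is a straight extrusion of it from z=0 to z≈15. Closing with flat bottom and top caps and triangulating gives 36 facets — a regular 10-sided prism (a cylinder approximated with 10 flat sides), circumscribed radius ≈ 11.8 mm, height ≈ 15 mm.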